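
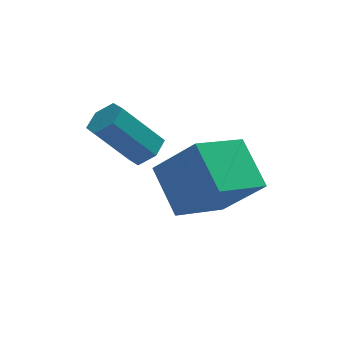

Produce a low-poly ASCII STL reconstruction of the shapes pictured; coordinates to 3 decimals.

solid 
facet normal -0.568 0.366 -0.737
outer loop
vertex -0.28 0.56 -0.78
vertex -0.701 1.845 0.183
vertex 1.114 1.478 -1.397
endloop
endfacet
facet normal 0.253 -0.774 -0.580
outer loop
vertex 2.141 0.815 -0.063
vertex -0.28 0.56 -0.78
vertex 1.114 1.478 -1.397
endloop
endfacet
facet normal -0.568 0.366 -0.737
outer loop
vertex 1.114 1.478 -1.397
vertex -0.701 1.845 0.183
vertex 0.693 2.763 -0.434
endloop
endfacet
facet normal 0.783 0.516 -0.346
outer loop
vertex 0.693 2.763 -0.434
vertex 2.141 0.815 -0.063
vertex 1.114 1.478 -1.397
endloop
endfacet
facet normal -0.783 -0.516 0.346
outer loop
vertex -0.28 0.56 -0.78
vertex 0.326 1.182 1.517
vertex -0.701 1.845 0.183
endloop
endfacet
facet normal 0.253 -0.774 -0.580
outer loop
vertex 0.747 -0.103 0.554
vertex -0.28 0.56 -0.78
vertex 2.141 0.815 -0.063
endloop
endfacet
facet normal -0.783 -0.516 0.346
outer loop
vertex 0.747 -0.103 0.554
vertex 0.326 1.182 1.517
vertex -0.28 0.56 -0.78
endloop
endfacet
facet normal -0.253 0.774 0.580
outer loop
vertex -0.701 1.845 0.183
vertex 0.326 1.182 1.517
vertex 0.693 2.763 -0.434
endloop
endfacet
facet normal 0.783 0.516 -0.346
outer loop
vertex 1.72 2.1 0.9
vertex 2.141 0.815 -0.063
vertex 0.693 2.763 -0.434
endloop
endfacet
facet normal -0.253 0.774 0.580
outer loop
vertex 0.693 2.763 -0.434
vertex 0.326 1.182 1.517
vertex 1.72 2.1 0.9
endloop
endfacet
facet normal 0.568 -0.366 0.737
outer loop
vertex 1.72 2.1 0.9
vertex 0.747 -0.103 0.554
vertex 2.141 0.815 -0.063
endloop
endfacet
facet normal 0.568 -0.366 0.737
outer loop
vertex 0.326 1.182 1.517
vertex 0.747 -0.103 0.554
vertex 1.72 2.1 0.9
endloop
endfacet
facet normal 0.639 -0.032 -0.769
outer loop
vertex -0.176 3.345 0.17
vertex -0.655 3.422 -0.231
vertex -0.353 3.925 -0.001
endloop
endfacet
facet normal 0.717 0.389 0.578
outer loop
vertex -0.176 3.345 0.17
vertex -0.353 3.925 -0.001
vertex -1.305 3.401 1.532
endloop
endfacet
facet normal 0.716 0.390 0.578
outer loop
vertex -1.305 3.401 1.532
vertex -0.353 3.925 -0.001
vertex -1.483 3.981 1.361
endloop
endfacet
facet normal -0.638 0.031 0.770
outer loop
vertex -1.305 3.401 1.532
vertex -1.483 3.981 1.361
vertex -1.785 3.478 1.131
endloop
endfacet
facet normal 0.638 -0.031 -0.770
outer loop
vertex -0.353 3.925 -0.001
vertex -0.655 3.422 -0.231
vertex -0.833 4.002 -0.402
endloop
endfacet
facet normal 0.114 0.992 0.054
outer loop
vertex -0.353 3.925 -0.001
vertex -0.833 4.002 -0.402
vertex -1.483 3.981 1.361
endloop
endfacet
facet normal 0.114 0.992 0.054
outer loop
vertex -1.483 3.981 1.361
vertex -0.833 4.002 -0.402
vertex -1.962 4.058 0.96
endloop
endfacet
facet normal -0.639 0.032 0.769
outer loop
vertex -1.483 3.981 1.361
vertex -1.962 4.058 0.96
vertex -1.785 3.478 1.131
endloop
endfacet
facet normal 0.638 -0.031 -0.770
outer loop
vertex -0.833 4.002 -0.402
vertex -0.655 3.422 -0.231
vertex -1.135 3.499 -0.632
endloop
endfacet
facet normal -0.603 0.602 -0.524
outer loop
vertex -0.833 4.002 -0.402
vertex -1.135 3.499 -0.632
vertex -1.962 4.058 0.96
endloop
endfacet
facet normal -0.603 0.602 -0.524
outer loop
vertex -1.962 4.058 0.96
vertex -1.135 3.499 -0.632
vertex -2.264 3.555 0.73
endloop
endfacet
facet normal -0.639 0.032 0.769
outer loop
vertex -1.962 4.058 0.96
vertex -2.264 3.555 0.73
vertex -1.785 3.478 1.131
endloop
endfacet
facet normal 0.638 -0.031 -0.770
outer loop
vertex -1.135 3.499 -0.632
vertex -0.655 3.422 -0.231
vertex -0.957 2.919 -0.461
endloop
endfacet
facet normal -0.717 -0.390 -0.578
outer loop
vertex -1.135 3.499 -0.632
vertex -0.957 2.919 -0.461
vertex -2.264 3.555 0.73
endloop
endfacet
facet normal -0.717 -0.389 -0.579
outer loop
vertex -2.264 3.555 0.73
vertex -0.957 2.919 -0.461
vertex -2.087 2.975 0.901
endloop
endfacet
facet normal -0.639 0.032 0.769
outer loop
vertex -2.264 3.555 0.73
vertex -2.087 2.975 0.901
vertex -1.785 3.478 1.131
endloop
endfacet
facet normal 0.639 -0.032 -0.769
outer loop
vertex -0.957 2.919 -0.461
vertex -0.655 3.422 -0.231
vertex -0.478 2.842 -0.06
endloop
endfacet
facet normal -0.114 -0.992 -0.054
outer loop
vertex -0.957 2.919 -0.461
vertex -0.478 2.842 -0.06
vertex -2.087 2.975 0.901
endloop
endfacet
facet normal -0.114 -0.992 -0.054
outer loop
vertex -2.087 2.975 0.901
vertex -0.478 2.842 -0.06
vertex -1.607 2.898 1.302
endloop
endfacet
facet normal -0.638 0.031 0.770
outer loop
vertex -2.087 2.975 0.901
vertex -1.607 2.898 1.302
vertex -1.785 3.478 1.131
endloop
endfacet
facet normal 0.639 -0.032 -0.769
outer loop
vertex -0.478 2.842 -0.06
vertex -0.655 3.422 -0.231
vertex -0.176 3.345 0.17
endloop
endfacet
facet normal 0.603 -0.602 0.524
outer loop
vertex -0.478 2.842 -0.06
vertex -0.176 3.345 0.17
vertex -1.607 2.898 1.302
endloop
endfacet
facet normal 0.603 -0.602 0.524
outer loop
vertex -1.607 2.898 1.302
vertex -0.176 3.345 0.17
vertex -1.305 3.401 1.532
endloop
endfacet
facet normal -0.638 0.031 0.770
outer loop
vertex -1.607 2.898 1.302
vertex -1.305 3.401 1.532
vertex -1.785 3.478 1.131
endloop
endfacet

endsolid


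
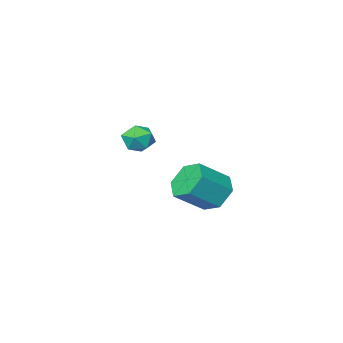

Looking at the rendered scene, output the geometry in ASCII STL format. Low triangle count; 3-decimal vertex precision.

solid 
facet normal -0.973 -0.224 -0.050
outer loop
vertex 2.909 0.254 3.327
vertex 3.072 -0.44 3.268
vertex 2.972 -0.149 3.914
endloop
endfacet
facet normal -0.868 0.361 0.341
outer loop
vertex 2.909 0.254 3.327
vertex 2.972 -0.149 3.914
vertex 3.243 0.512 3.903
endloop
endfacet
facet normal -0.534 0.843 -0.068
outer loop
vertex 2.909 0.254 3.327
vertex 3.243 0.512 3.903
vertex 3.512 0.63 3.251
endloop
endfacet
facet normal -0.434 0.553 -0.711
outer loop
vertex 2.909 0.254 3.327
vertex 3.512 0.63 3.251
vertex 3.406 0.042 2.859
endloop
endfacet
facet normal -0.705 -0.106 -0.701
outer loop
vertex 2.909 0.254 3.327
vertex 3.406 0.042 2.859
vertex 3.072 -0.44 3.268
endloop
endfacet
facet normal -0.432 0.192 0.881
outer loop
vertex 3.243 0.512 3.903
vertex 2.972 -0.149 3.914
vertex 3.614 -0.022 4.201
endloop
endfacet
facet normal -0.603 -0.758 0.248
outer loop
vertex 2.972 -0.149 3.914
vertex 3.072 -0.44 3.268
vertex 3.508 -0.61 3.809
endloop
endfacet
facet normal -0.169 -0.567 -0.806
outer loop
vertex 3.072 -0.44 3.268
vertex 3.406 0.042 2.859
vertex 3.777 -0.492 3.157
endloop
endfacet
facet normal 0.269 0.500 -0.823
outer loop
vertex 3.406 0.042 2.859
vertex 3.512 0.63 3.251
vertex 4.048 0.169 3.146
endloop
endfacet
facet normal 0.106 0.970 0.219
outer loop
vertex 3.512 0.63 3.251
vertex 3.243 0.512 3.903
vertex 3.948 0.46 3.792
endloop
endfacet
facet normal 0.434 -0.553 0.711
outer loop
vertex 4.111 -0.234 3.733
vertex 3.614 -0.022 4.201
vertex 3.508 -0.61 3.809
endloop
endfacet
facet normal 0.534 -0.843 0.068
outer loop
vertex 4.111 -0.234 3.733
vertex 3.508 -0.61 3.809
vertex 3.777 -0.492 3.157
endloop
endfacet
facet normal 0.868 -0.361 -0.341
outer loop
vertex 4.111 -0.234 3.733
vertex 3.777 -0.492 3.157
vertex 4.048 0.169 3.146
endloop
endfacet
facet normal 0.973 0.224 0.050
outer loop
vertex 4.111 -0.234 3.733
vertex 4.048 0.169 3.146
vertex 3.948 0.46 3.792
endloop
endfacet
facet normal 0.705 0.106 0.701
outer loop
vertex 4.111 -0.234 3.733
vertex 3.948 0.46 3.792
vertex 3.614 -0.022 4.201
endloop
endfacet
facet normal -0.269 -0.500 0.823
outer loop
vertex 3.508 -0.61 3.809
vertex 3.614 -0.022 4.201
vertex 2.972 -0.149 3.914
endloop
endfacet
facet normal -0.106 -0.970 -0.219
outer loop
vertex 3.777 -0.492 3.157
vertex 3.508 -0.61 3.809
vertex 3.072 -0.44 3.268
endloop
endfacet
facet normal 0.432 -0.192 -0.881
outer loop
vertex 4.048 0.169 3.146
vertex 3.777 -0.492 3.157
vertex 3.406 0.042 2.859
endloop
endfacet
facet normal 0.603 0.758 -0.248
outer loop
vertex 3.948 0.46 3.792
vertex 4.048 0.169 3.146
vertex 3.512 0.63 3.251
endloop
endfacet
facet normal 0.169 0.567 0.806
outer loop
vertex 3.614 -0.022 4.201
vertex 3.948 0.46 3.792
vertex 3.243 0.512 3.903
endloop
endfacet
facet normal -0.801 0.118 -0.587
outer loop
vertex -1.18 -2.753 -2.281
vertex -1.759 -2.701 -1.48
vertex -1.361 -1.877 -1.857
endloop
endfacet
facet normal 0.570 0.450 -0.687
outer loop
vertex -1.18 -2.753 -2.281
vertex -1.361 -1.877 -1.857
vertex 0.158 -2.951 -1.301
endloop
endfacet
facet normal 0.570 0.450 -0.688
outer loop
vertex 0.158 -2.951 -1.301
vertex -1.361 -1.877 -1.857
vertex -0.023 -2.075 -0.878
endloop
endfacet
facet normal 0.801 -0.118 0.587
outer loop
vertex 0.158 -2.951 -1.301
vertex -0.023 -2.075 -0.878
vertex -0.421 -2.899 -0.5
endloop
endfacet
facet normal -0.801 0.118 -0.587
outer loop
vertex -1.361 -1.877 -1.857
vertex -1.759 -2.701 -1.48
vertex -1.94 -1.825 -1.056
endloop
endfacet
facet normal 0.127 0.992 0.027
outer loop
vertex -1.361 -1.877 -1.857
vertex -1.94 -1.825 -1.056
vertex -0.023 -2.075 -0.878
endloop
endfacet
facet normal 0.127 0.992 0.027
outer loop
vertex -0.023 -2.075 -0.878
vertex -1.94 -1.825 -1.056
vertex -0.602 -2.023 -0.076
endloop
endfacet
facet normal 0.801 -0.118 0.586
outer loop
vertex -0.023 -2.075 -0.878
vertex -0.602 -2.023 -0.076
vertex -0.421 -2.899 -0.5
endloop
endfacet
facet normal -0.801 0.118 -0.587
outer loop
vertex -1.94 -1.825 -1.056
vertex -1.759 -2.701 -1.48
vertex -2.338 -2.649 -0.679
endloop
endfacet
facet normal -0.443 0.541 0.715
outer loop
vertex -1.94 -1.825 -1.056
vertex -2.338 -2.649 -0.679
vertex -0.602 -2.023 -0.076
endloop
endfacet
facet normal -0.443 0.541 0.715
outer loop
vertex -0.602 -2.023 -0.076
vertex -2.338 -2.649 -0.679
vertex -1.0 -2.847 0.301
endloop
endfacet
facet normal 0.801 -0.118 0.587
outer loop
vertex -0.602 -2.023 -0.076
vertex -1.0 -2.847 0.301
vertex -0.421 -2.899 -0.5
endloop
endfacet
facet normal -0.801 0.118 -0.587
outer loop
vertex -2.338 -2.649 -0.679
vertex -1.759 -2.701 -1.48
vertex -2.157 -3.525 -1.102
endloop
endfacet
facet normal -0.570 -0.450 0.688
outer loop
vertex -2.338 -2.649 -0.679
vertex -2.157 -3.525 -1.102
vertex -1.0 -2.847 0.301
endloop
endfacet
facet normal -0.570 -0.450 0.687
outer loop
vertex -1.0 -2.847 0.301
vertex -2.157 -3.525 -1.102
vertex -0.819 -3.723 -0.123
endloop
endfacet
facet normal 0.801 -0.118 0.587
outer loop
vertex -1.0 -2.847 0.301
vertex -0.819 -3.723 -0.123
vertex -0.421 -2.899 -0.5
endloop
endfacet
facet normal -0.801 0.118 -0.586
outer loop
vertex -2.157 -3.525 -1.102
vertex -1.759 -2.701 -1.48
vertex -1.578 -3.577 -1.904
endloop
endfacet
facet normal -0.127 -0.992 -0.027
outer loop
vertex -2.157 -3.525 -1.102
vertex -1.578 -3.577 -1.904
vertex -0.819 -3.723 -0.123
endloop
endfacet
facet normal -0.127 -0.992 -0.027
outer loop
vertex -0.819 -3.723 -0.123
vertex -1.578 -3.577 -1.904
vertex -0.24 -3.775 -0.924
endloop
endfacet
facet normal 0.801 -0.118 0.587
outer loop
vertex -0.819 -3.723 -0.123
vertex -0.24 -3.775 -0.924
vertex -0.421 -2.899 -0.5
endloop
endfacet
facet normal -0.801 0.118 -0.587
outer loop
vertex -1.578 -3.577 -1.904
vertex -1.759 -2.701 -1.48
vertex -1.18 -2.753 -2.281
endloop
endfacet
facet normal 0.443 -0.541 -0.715
outer loop
vertex -1.578 -3.577 -1.904
vertex -1.18 -2.753 -2.281
vertex -0.24 -3.775 -0.924
endloop
endfacet
facet normal 0.443 -0.541 -0.715
outer loop
vertex -0.24 -3.775 -0.924
vertex -1.18 -2.753 -2.281
vertex 0.158 -2.951 -1.301
endloop
endfacet
facet normal 0.801 -0.118 0.587
outer loop
vertex -0.24 -3.775 -0.924
vertex 0.158 -2.951 -1.301
vertex -0.421 -2.899 -0.5
endloop
endfacet

endsolid


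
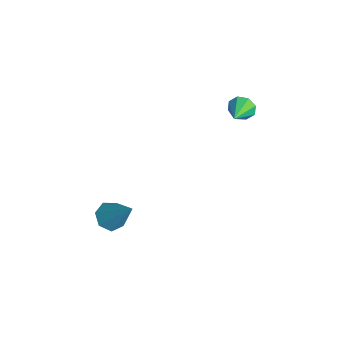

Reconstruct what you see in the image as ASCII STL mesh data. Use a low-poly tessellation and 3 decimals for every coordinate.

solid 
facet normal -0.492 -0.395 -0.776
outer loop
vertex 3.585 -1.923 -1.674
vertex 3.298 -2.389 -1.255
vertex 3.065 -1.763 -1.426
endloop
endfacet
facet normal 0.193 0.958 -0.213
outer loop
vertex 3.585 -1.923 -1.674
vertex 3.065 -1.763 -1.426
vertex 4.242 -1.631 0.235
endloop
endfacet
facet normal -0.492 -0.395 -0.776
outer loop
vertex 3.065 -1.763 -1.426
vertex 3.298 -2.389 -1.255
vertex 2.719 -2.074 -1.048
endloop
endfacet
facet normal -0.468 0.843 0.265
outer loop
vertex 3.065 -1.763 -1.426
vertex 2.719 -2.074 -1.048
vertex 4.242 -1.631 0.235
endloop
endfacet
facet normal -0.492 -0.395 -0.776
outer loop
vertex 2.719 -2.074 -1.048
vertex 3.298 -2.389 -1.255
vertex 2.81 -2.623 -0.826
endloop
endfacet
facet normal -0.664 0.183 0.725
outer loop
vertex 2.719 -2.074 -1.048
vertex 2.81 -2.623 -0.826
vertex 4.242 -1.631 0.235
endloop
endfacet
facet normal -0.493 -0.394 -0.776
outer loop
vertex 2.81 -2.623 -0.826
vertex 3.298 -2.389 -1.255
vertex 3.267 -2.996 -0.927
endloop
endfacet
facet normal -0.245 -0.521 0.818
outer loop
vertex 2.81 -2.623 -0.826
vertex 3.267 -2.996 -0.927
vertex 4.242 -1.631 0.235
endloop
endfacet
facet normal -0.491 -0.395 -0.777
outer loop
vertex 3.267 -2.996 -0.927
vertex 3.298 -2.389 -1.255
vertex 3.748 -2.912 -1.274
endloop
endfacet
facet normal 0.473 -0.742 0.475
outer loop
vertex 3.267 -2.996 -0.927
vertex 3.748 -2.912 -1.274
vertex 4.242 -1.631 0.235
endloop
endfacet
facet normal -0.493 -0.396 -0.775
outer loop
vertex 3.748 -2.912 -1.274
vertex 3.298 -2.389 -1.255
vertex 3.889 -2.435 -1.607
endloop
endfacet
facet normal 0.949 -0.312 -0.046
outer loop
vertex 3.748 -2.912 -1.274
vertex 3.889 -2.435 -1.607
vertex 4.242 -1.631 0.235
endloop
endfacet
facet normal -0.493 -0.394 -0.776
outer loop
vertex 3.889 -2.435 -1.607
vertex 3.298 -2.389 -1.255
vertex 3.585 -1.923 -1.674
endloop
endfacet
facet normal 0.824 0.444 -0.352
outer loop
vertex 3.889 -2.435 -1.607
vertex 3.585 -1.923 -1.674
vertex 4.242 -1.631 0.235
endloop
endfacet
facet normal -0.847 0.422 -0.325
outer loop
vertex 2.123 3.212 3.122
vertex 1.859 3.075 3.632
vertex 2.166 3.538 3.433
endloop
endfacet
facet normal 0.834 0.319 -0.450
outer loop
vertex 2.123 3.212 3.122
vertex 2.166 3.538 3.433
vertex 2.841 2.585 4.008
endloop
endfacet
facet normal -0.847 0.422 -0.325
outer loop
vertex 2.166 3.538 3.433
vertex 1.859 3.075 3.632
vertex 2.029 3.592 3.86
endloop
endfacet
facet normal 0.756 0.634 0.163
outer loop
vertex 2.166 3.538 3.433
vertex 2.029 3.592 3.86
vertex 2.841 2.585 4.008
endloop
endfacet
facet normal -0.847 0.421 -0.324
outer loop
vertex 2.029 3.592 3.86
vertex 1.859 3.075 3.632
vertex 1.793 3.343 4.153
endloop
endfacet
facet normal 0.446 0.472 0.760
outer loop
vertex 2.029 3.592 3.86
vertex 1.793 3.343 4.153
vertex 2.841 2.585 4.008
endloop
endfacet
facet normal -0.846 0.422 -0.324
outer loop
vertex 1.793 3.343 4.153
vertex 1.859 3.075 3.632
vertex 1.595 2.937 4.141
endloop
endfacet
facet normal 0.086 -0.071 0.994
outer loop
vertex 1.793 3.343 4.153
vertex 1.595 2.937 4.141
vertex 2.841 2.585 4.008
endloop
endfacet
facet normal -0.847 0.422 -0.325
outer loop
vertex 1.595 2.937 4.141
vertex 1.859 3.075 3.632
vertex 1.552 2.612 3.831
endloop
endfacet
facet normal -0.114 -0.678 0.726
outer loop
vertex 1.595 2.937 4.141
vertex 1.552 2.612 3.831
vertex 2.841 2.585 4.008
endloop
endfacet
facet normal -0.847 0.422 -0.325
outer loop
vertex 1.552 2.612 3.831
vertex 1.859 3.075 3.632
vertex 1.689 2.558 3.404
endloop
endfacet
facet normal -0.036 -0.993 0.114
outer loop
vertex 1.552 2.612 3.831
vertex 1.689 2.558 3.404
vertex 2.841 2.585 4.008
endloop
endfacet
facet normal -0.847 0.421 -0.324
outer loop
vertex 1.689 2.558 3.404
vertex 1.859 3.075 3.632
vertex 1.925 2.806 3.11
endloop
endfacet
facet normal 0.273 -0.832 -0.483
outer loop
vertex 1.689 2.558 3.404
vertex 1.925 2.806 3.11
vertex 2.841 2.585 4.008
endloop
endfacet
facet normal -0.846 0.422 -0.325
outer loop
vertex 1.925 2.806 3.11
vertex 1.859 3.075 3.632
vertex 2.123 3.212 3.122
endloop
endfacet
facet normal 0.634 -0.288 -0.718
outer loop
vertex 1.925 2.806 3.11
vertex 2.123 3.212 3.122
vertex 2.841 2.585 4.008
endloop
endfacet

endsolid


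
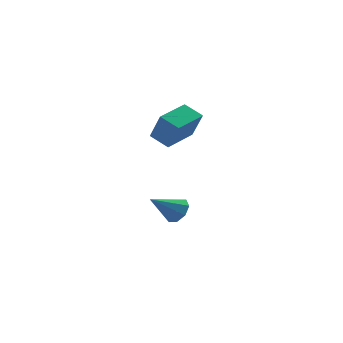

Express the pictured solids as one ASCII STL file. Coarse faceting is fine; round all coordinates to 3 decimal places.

solid 
facet normal -0.766 0.432 0.476
outer loop
vertex 2.215 -0.996 2.796
vertex 3.208 0.424 3.106
vertex 1.732 -0.362 1.443
endloop
endfacet
facet normal -0.564 -0.807 -0.177
outer loop
vertex 2.552 -0.824 0.934
vertex 2.215 -0.996 2.796
vertex 1.732 -0.362 1.443
endloop
endfacet
facet normal -0.766 0.432 0.476
outer loop
vertex 1.732 -0.362 1.443
vertex 3.208 0.424 3.106
vertex 2.725 1.058 1.754
endloop
endfacet
facet normal -0.307 0.404 -0.862
outer loop
vertex 2.725 1.058 1.754
vertex 2.552 -0.824 0.934
vertex 1.732 -0.362 1.443
endloop
endfacet
facet normal 0.308 -0.403 0.862
outer loop
vertex 2.215 -0.996 2.796
vertex 4.028 -0.038 2.597
vertex 3.208 0.424 3.106
endloop
endfacet
facet normal -0.564 -0.806 -0.177
outer loop
vertex 3.035 -1.458 2.286
vertex 2.215 -0.996 2.796
vertex 2.552 -0.824 0.934
endloop
endfacet
facet normal 0.308 -0.404 0.861
outer loop
vertex 3.035 -1.458 2.286
vertex 4.028 -0.038 2.597
vertex 2.215 -0.996 2.796
endloop
endfacet
facet normal 0.564 0.807 0.177
outer loop
vertex 3.208 0.424 3.106
vertex 4.028 -0.038 2.597
vertex 2.725 1.058 1.754
endloop
endfacet
facet normal -0.308 0.404 -0.861
outer loop
vertex 3.545 0.596 1.244
vertex 2.552 -0.824 0.934
vertex 2.725 1.058 1.754
endloop
endfacet
facet normal 0.564 0.807 0.177
outer loop
vertex 2.725 1.058 1.754
vertex 4.028 -0.038 2.597
vertex 3.545 0.596 1.244
endloop
endfacet
facet normal 0.766 -0.432 -0.476
outer loop
vertex 3.545 0.596 1.244
vertex 3.035 -1.458 2.286
vertex 2.552 -0.824 0.934
endloop
endfacet
facet normal 0.766 -0.432 -0.476
outer loop
vertex 4.028 -0.038 2.597
vertex 3.035 -1.458 2.286
vertex 3.545 0.596 1.244
endloop
endfacet
facet normal 0.709 0.414 -0.571
outer loop
vertex 3.239 0.513 -3.698
vertex 2.859 1.17 -3.693
vertex 3.395 0.856 -3.255
endloop
endfacet
facet normal 0.331 -0.799 0.502
outer loop
vertex 3.239 0.513 -3.698
vertex 3.395 0.856 -3.255
vertex 1.661 0.47 -2.727
endloop
endfacet
facet normal 0.709 0.414 -0.571
outer loop
vertex 3.395 0.856 -3.255
vertex 2.859 1.17 -3.693
vertex 3.236 1.384 -3.069
endloop
endfacet
facet normal 0.329 -0.224 0.917
outer loop
vertex 3.395 0.856 -3.255
vertex 3.236 1.384 -3.069
vertex 1.661 0.47 -2.727
endloop
endfacet
facet normal 0.709 0.414 -0.571
outer loop
vertex 3.236 1.384 -3.069
vertex 2.859 1.17 -3.693
vertex 2.857 1.787 -3.248
endloop
endfacet
facet normal -0.024 0.387 0.922
outer loop
vertex 3.236 1.384 -3.069
vertex 2.857 1.787 -3.248
vertex 1.661 0.47 -2.727
endloop
endfacet
facet normal 0.708 0.415 -0.572
outer loop
vertex 2.857 1.787 -3.248
vertex 2.859 1.17 -3.693
vertex 2.478 1.828 -3.687
endloop
endfacet
facet normal -0.523 0.679 0.515
outer loop
vertex 2.857 1.787 -3.248
vertex 2.478 1.828 -3.687
vertex 1.661 0.47 -2.727
endloop
endfacet
facet normal 0.708 0.415 -0.572
outer loop
vertex 2.478 1.828 -3.687
vertex 2.859 1.17 -3.693
vertex 2.322 1.484 -4.13
endloop
endfacet
facet normal -0.875 0.480 -0.065
outer loop
vertex 2.478 1.828 -3.687
vertex 2.322 1.484 -4.13
vertex 1.661 0.47 -2.727
endloop
endfacet
facet normal 0.708 0.415 -0.571
outer loop
vertex 2.322 1.484 -4.13
vertex 2.859 1.17 -3.693
vertex 2.481 0.957 -4.316
endloop
endfacet
facet normal -0.873 -0.094 -0.479
outer loop
vertex 2.322 1.484 -4.13
vertex 2.481 0.957 -4.316
vertex 1.661 0.47 -2.727
endloop
endfacet
facet normal 0.708 0.414 -0.571
outer loop
vertex 2.481 0.957 -4.316
vertex 2.859 1.17 -3.693
vertex 2.861 0.554 -4.137
endloop
endfacet
facet normal -0.519 -0.704 -0.484
outer loop
vertex 2.481 0.957 -4.316
vertex 2.861 0.554 -4.137
vertex 1.661 0.47 -2.727
endloop
endfacet
facet normal 0.709 0.414 -0.571
outer loop
vertex 2.861 0.554 -4.137
vertex 2.859 1.17 -3.693
vertex 3.239 0.513 -3.698
endloop
endfacet
facet normal -0.020 -0.997 -0.076
outer loop
vertex 2.861 0.554 -4.137
vertex 3.239 0.513 -3.698
vertex 1.661 0.47 -2.727
endloop
endfacet

endsolid


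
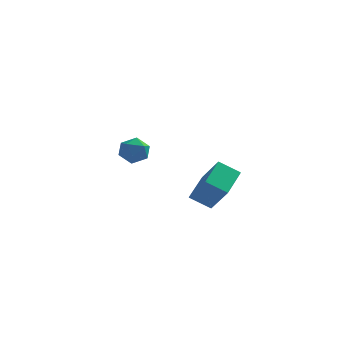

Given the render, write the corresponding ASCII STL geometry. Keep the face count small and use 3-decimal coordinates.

solid 
facet normal 0.308 0.764 0.566
outer loop
vertex -2.531 4.471 0.151
vertex -2.279 3.793 0.929
vertex -1.558 4.048 0.192
endloop
endfacet
facet normal 0.400 0.908 -0.128
outer loop
vertex -2.531 4.471 0.151
vertex -1.558 4.048 0.192
vertex -2.058 4.137 -0.74
endloop
endfacet
facet normal -0.236 0.862 -0.449
outer loop
vertex -2.531 4.471 0.151
vertex -2.058 4.137 -0.74
vertex -3.089 3.938 -0.579
endloop
endfacet
facet normal -0.721 0.691 0.046
outer loop
vertex -2.531 4.471 0.151
vertex -3.089 3.938 -0.579
vertex -3.226 3.726 0.452
endloop
endfacet
facet normal -0.384 0.631 0.674
outer loop
vertex -2.531 4.471 0.151
vertex -3.226 3.726 0.452
vertex -2.279 3.793 0.929
endloop
endfacet
facet normal 0.822 0.403 -0.403
outer loop
vertex -2.058 4.137 -0.74
vertex -1.558 4.048 0.192
vertex -1.514 3.254 -0.512
endloop
endfacet
facet normal 0.674 0.171 0.719
outer loop
vertex -1.558 4.048 0.192
vertex -2.279 3.793 0.929
vertex -1.651 3.042 0.519
endloop
endfacet
facet normal -0.447 -0.045 0.893
outer loop
vertex -2.279 3.793 0.929
vertex -3.226 3.726 0.452
vertex -2.682 2.843 0.68
endloop
endfacet
facet normal -0.991 0.052 -0.121
outer loop
vertex -3.226 3.726 0.452
vertex -3.089 3.938 -0.579
vertex -3.182 2.932 -0.252
endloop
endfacet
facet normal -0.207 0.329 -0.921
outer loop
vertex -3.089 3.938 -0.579
vertex -2.058 4.137 -0.74
vertex -2.461 3.187 -0.989
endloop
endfacet
facet normal 0.721 -0.691 -0.046
outer loop
vertex -2.209 2.509 -0.211
vertex -1.514 3.254 -0.512
vertex -1.651 3.042 0.519
endloop
endfacet
facet normal 0.236 -0.862 0.449
outer loop
vertex -2.209 2.509 -0.211
vertex -1.651 3.042 0.519
vertex -2.682 2.843 0.68
endloop
endfacet
facet normal -0.400 -0.908 0.128
outer loop
vertex -2.209 2.509 -0.211
vertex -2.682 2.843 0.68
vertex -3.182 2.932 -0.252
endloop
endfacet
facet normal -0.308 -0.764 -0.566
outer loop
vertex -2.209 2.509 -0.211
vertex -3.182 2.932 -0.252
vertex -2.461 3.187 -0.989
endloop
endfacet
facet normal 0.384 -0.631 -0.674
outer loop
vertex -2.209 2.509 -0.211
vertex -2.461 3.187 -0.989
vertex -1.514 3.254 -0.512
endloop
endfacet
facet normal 0.991 -0.052 0.121
outer loop
vertex -1.651 3.042 0.519
vertex -1.514 3.254 -0.512
vertex -1.558 4.048 0.192
endloop
endfacet
facet normal 0.207 -0.329 0.921
outer loop
vertex -2.682 2.843 0.68
vertex -1.651 3.042 0.519
vertex -2.279 3.793 0.929
endloop
endfacet
facet normal -0.822 -0.403 0.403
outer loop
vertex -3.182 2.932 -0.252
vertex -2.682 2.843 0.68
vertex -3.226 3.726 0.452
endloop
endfacet
facet normal -0.674 -0.171 -0.719
outer loop
vertex -2.461 3.187 -0.989
vertex -3.182 2.932 -0.252
vertex -3.089 3.938 -0.579
endloop
endfacet
facet normal 0.447 0.045 -0.893
outer loop
vertex -1.514 3.254 -0.512
vertex -2.461 3.187 -0.989
vertex -2.058 4.137 -0.74
endloop
endfacet
facet normal -0.844 -0.078 0.530
outer loop
vertex 3.566 -5.034 0.947
vertex 3.928 -3.107 1.805
vertex 2.488 -4.126 -0.636
endloop
endfacet
facet normal -0.169 -0.900 -0.401
outer loop
vertex 3.712 -4.013 -1.405
vertex 3.566 -5.034 0.947
vertex 2.488 -4.126 -0.636
endloop
endfacet
facet normal -0.844 -0.078 0.530
outer loop
vertex 2.488 -4.126 -0.636
vertex 3.928 -3.107 1.805
vertex 2.85 -2.199 0.222
endloop
endfacet
facet normal -0.509 0.428 -0.747
outer loop
vertex 2.85 -2.199 0.222
vertex 3.712 -4.013 -1.405
vertex 2.488 -4.126 -0.636
endloop
endfacet
facet normal 0.509 -0.428 0.747
outer loop
vertex 3.566 -5.034 0.947
vertex 5.152 -2.994 1.036
vertex 3.928 -3.107 1.805
endloop
endfacet
facet normal -0.169 -0.900 -0.401
outer loop
vertex 4.79 -4.921 0.178
vertex 3.566 -5.034 0.947
vertex 3.712 -4.013 -1.405
endloop
endfacet
facet normal 0.509 -0.428 0.747
outer loop
vertex 4.79 -4.921 0.178
vertex 5.152 -2.994 1.036
vertex 3.566 -5.034 0.947
endloop
endfacet
facet normal 0.169 0.900 0.401
outer loop
vertex 3.928 -3.107 1.805
vertex 5.152 -2.994 1.036
vertex 2.85 -2.199 0.222
endloop
endfacet
facet normal -0.509 0.428 -0.747
outer loop
vertex 4.074 -2.086 -0.547
vertex 3.712 -4.013 -1.405
vertex 2.85 -2.199 0.222
endloop
endfacet
facet normal 0.169 0.900 0.401
outer loop
vertex 2.85 -2.199 0.222
vertex 5.152 -2.994 1.036
vertex 4.074 -2.086 -0.547
endloop
endfacet
facet normal 0.844 0.078 -0.530
outer loop
vertex 4.074 -2.086 -0.547
vertex 4.79 -4.921 0.178
vertex 3.712 -4.013 -1.405
endloop
endfacet
facet normal 0.844 0.078 -0.530
outer loop
vertex 5.152 -2.994 1.036
vertex 4.79 -4.921 0.178
vertex 4.074 -2.086 -0.547
endloop
endfacet

endsolid


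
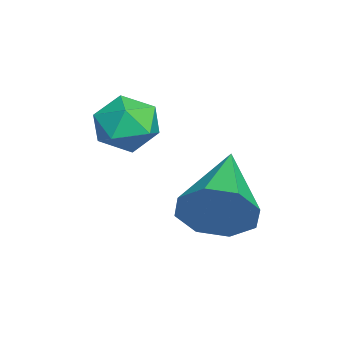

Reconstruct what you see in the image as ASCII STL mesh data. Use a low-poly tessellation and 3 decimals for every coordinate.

solid 
facet normal 0.416 0.730 -0.542
outer loop
vertex -1.358 1.476 -2.487
vertex -1.833 1.994 -2.154
vertex -1.142 1.838 -1.833
endloop
endfacet
facet normal 0.888 0.210 -0.409
outer loop
vertex -1.358 1.476 -2.487
vertex -1.142 1.838 -1.833
vertex -1.003 1.077 -1.922
endloop
endfacet
facet normal 0.623 -0.398 -0.673
outer loop
vertex -1.358 1.476 -2.487
vertex -1.003 1.077 -1.922
vertex -1.608 0.764 -2.297
endloop
endfacet
facet normal -0.010 -0.255 -0.967
outer loop
vertex -1.358 1.476 -2.487
vertex -1.608 0.764 -2.297
vertex -2.122 1.331 -2.441
endloop
endfacet
facet normal -0.137 0.443 -0.886
outer loop
vertex -1.358 1.476 -2.487
vertex -2.122 1.331 -2.441
vertex -1.833 1.994 -2.154
endloop
endfacet
facet normal 0.945 0.138 0.298
outer loop
vertex -1.003 1.077 -1.922
vertex -1.142 1.838 -1.833
vertex -1.258 1.349 -1.239
endloop
endfacet
facet normal 0.182 0.980 0.085
outer loop
vertex -1.142 1.838 -1.833
vertex -1.833 1.994 -2.154
vertex -1.772 1.916 -1.383
endloop
endfacet
facet normal -0.715 0.516 -0.472
outer loop
vertex -1.833 1.994 -2.154
vertex -2.122 1.331 -2.441
vertex -2.377 1.603 -1.758
endloop
endfacet
facet normal -0.508 -0.614 -0.604
outer loop
vertex -2.122 1.331 -2.441
vertex -1.608 0.764 -2.297
vertex -2.238 0.842 -1.847
endloop
endfacet
facet normal 0.517 -0.847 -0.127
outer loop
vertex -1.608 0.764 -2.297
vertex -1.003 1.077 -1.922
vertex -1.547 0.686 -1.526
endloop
endfacet
facet normal 0.010 0.255 0.967
outer loop
vertex -2.022 1.204 -1.193
vertex -1.258 1.349 -1.239
vertex -1.772 1.916 -1.383
endloop
endfacet
facet normal -0.623 0.398 0.673
outer loop
vertex -2.022 1.204 -1.193
vertex -1.772 1.916 -1.383
vertex -2.377 1.603 -1.758
endloop
endfacet
facet normal -0.888 -0.210 0.409
outer loop
vertex -2.022 1.204 -1.193
vertex -2.377 1.603 -1.758
vertex -2.238 0.842 -1.847
endloop
endfacet
facet normal -0.416 -0.730 0.542
outer loop
vertex -2.022 1.204 -1.193
vertex -2.238 0.842 -1.847
vertex -1.547 0.686 -1.526
endloop
endfacet
facet normal 0.137 -0.443 0.886
outer loop
vertex -2.022 1.204 -1.193
vertex -1.547 0.686 -1.526
vertex -1.258 1.349 -1.239
endloop
endfacet
facet normal 0.508 0.614 0.604
outer loop
vertex -1.772 1.916 -1.383
vertex -1.258 1.349 -1.239
vertex -1.142 1.838 -1.833
endloop
endfacet
facet normal -0.517 0.847 0.127
outer loop
vertex -2.377 1.603 -1.758
vertex -1.772 1.916 -1.383
vertex -1.833 1.994 -2.154
endloop
endfacet
facet normal -0.945 -0.138 -0.298
outer loop
vertex -2.238 0.842 -1.847
vertex -2.377 1.603 -1.758
vertex -2.122 1.331 -2.441
endloop
endfacet
facet normal -0.182 -0.980 -0.085
outer loop
vertex -1.547 0.686 -1.526
vertex -2.238 0.842 -1.847
vertex -1.608 0.764 -2.297
endloop
endfacet
facet normal 0.715 -0.516 0.472
outer loop
vertex -1.258 1.349 -1.239
vertex -1.547 0.686 -1.526
vertex -1.003 1.077 -1.922
endloop
endfacet
facet normal 0.942 -0.126 -0.311
outer loop
vertex 0.143 3.606 -2.792
vertex -0.15 3.19 -3.51
vertex 0.03 4.027 -3.305
endloop
endfacet
facet normal -0.076 0.763 0.642
outer loop
vertex 0.143 3.606 -2.792
vertex 0.03 4.027 -3.305
vertex -2.09 3.45 -2.87
endloop
endfacet
facet normal 0.942 -0.127 -0.311
outer loop
vertex 0.03 4.027 -3.305
vertex -0.15 3.19 -3.51
vertex -0.188 3.958 -3.938
endloop
endfacet
facet normal -0.265 0.964 -0.014
outer loop
vertex 0.03 4.027 -3.305
vertex -0.188 3.958 -3.938
vertex -2.09 3.45 -2.87
endloop
endfacet
facet normal 0.942 -0.127 -0.311
outer loop
vertex -0.188 3.958 -3.938
vertex -0.15 3.19 -3.51
vertex -0.384 3.439 -4.321
endloop
endfacet
facet normal -0.502 0.628 -0.595
outer loop
vertex -0.188 3.958 -3.938
vertex -0.384 3.439 -4.321
vertex -2.09 3.45 -2.87
endloop
endfacet
facet normal 0.942 -0.126 -0.310
outer loop
vertex -0.384 3.439 -4.321
vertex -0.15 3.19 -3.51
vertex -0.442 2.775 -4.228
endloop
endfacet
facet normal -0.647 -0.050 -0.761
outer loop
vertex -0.384 3.439 -4.321
vertex -0.442 2.775 -4.228
vertex -2.09 3.45 -2.87
endloop
endfacet
facet normal 0.942 -0.126 -0.311
outer loop
vertex -0.442 2.775 -4.228
vertex -0.15 3.19 -3.51
vertex -0.329 2.354 -3.715
endloop
endfacet
facet normal -0.616 -0.670 -0.414
outer loop
vertex -0.442 2.775 -4.228
vertex -0.329 2.354 -3.715
vertex -2.09 3.45 -2.87
endloop
endfacet
facet normal 0.942 -0.126 -0.310
outer loop
vertex -0.329 2.354 -3.715
vertex -0.15 3.19 -3.51
vertex -0.111 2.423 -3.081
endloop
endfacet
facet normal -0.427 -0.872 0.242
outer loop
vertex -0.329 2.354 -3.715
vertex -0.111 2.423 -3.081
vertex -2.09 3.45 -2.87
endloop
endfacet
facet normal 0.942 -0.126 -0.312
outer loop
vertex -0.111 2.423 -3.081
vertex -0.15 3.19 -3.51
vertex 0.085 2.942 -2.699
endloop
endfacet
facet normal -0.190 -0.535 0.824
outer loop
vertex -0.111 2.423 -3.081
vertex 0.085 2.942 -2.699
vertex -2.09 3.45 -2.87
endloop
endfacet
facet normal 0.942 -0.126 -0.311
outer loop
vertex 0.085 2.942 -2.699
vertex -0.15 3.19 -3.51
vertex 0.143 3.606 -2.792
endloop
endfacet
facet normal -0.044 0.142 0.989
outer loop
vertex 0.085 2.942 -2.699
vertex 0.143 3.606 -2.792
vertex -2.09 3.45 -2.87
endloop
endfacet

endsolid


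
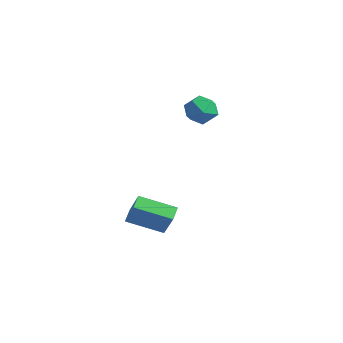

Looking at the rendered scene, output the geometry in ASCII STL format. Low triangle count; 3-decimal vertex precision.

solid 
facet normal -0.078 0.061 0.995
outer loop
vertex -2.215 0.408 3.762
vertex -1.735 -0.475 3.854
vertex -1.209 0.387 3.842
endloop
endfacet
facet normal -0.041 0.711 0.702
outer loop
vertex -2.215 0.408 3.762
vertex -1.209 0.387 3.842
vertex -1.649 1.012 3.183
endloop
endfacet
facet normal -0.582 0.777 0.241
outer loop
vertex -2.215 0.408 3.762
vertex -1.649 1.012 3.183
vertex -2.447 0.537 2.788
endloop
endfacet
facet normal -0.954 0.167 0.249
outer loop
vertex -2.215 0.408 3.762
vertex -2.447 0.537 2.788
vertex -2.5 -0.382 3.202
endloop
endfacet
facet normal -0.643 -0.275 0.715
outer loop
vertex -2.215 0.408 3.762
vertex -2.5 -0.382 3.202
vertex -1.735 -0.475 3.854
endloop
endfacet
facet normal 0.569 0.752 0.333
outer loop
vertex -1.649 1.012 3.183
vertex -1.209 0.387 3.842
vertex -0.82 0.502 2.918
endloop
endfacet
facet normal 0.509 -0.299 0.807
outer loop
vertex -1.209 0.387 3.842
vertex -1.735 -0.475 3.854
vertex -0.873 -0.417 3.332
endloop
endfacet
facet normal -0.405 -0.843 0.355
outer loop
vertex -1.735 -0.475 3.854
vertex -2.5 -0.382 3.202
vertex -1.671 -0.892 2.937
endloop
endfacet
facet normal -0.908 -0.127 -0.398
outer loop
vertex -2.5 -0.382 3.202
vertex -2.447 0.537 2.788
vertex -2.111 -0.267 2.278
endloop
endfacet
facet normal -0.307 0.858 -0.412
outer loop
vertex -2.447 0.537 2.788
vertex -1.649 1.012 3.183
vertex -1.585 0.595 2.266
endloop
endfacet
facet normal 0.954 -0.167 -0.249
outer loop
vertex -1.105 -0.288 2.358
vertex -0.82 0.502 2.918
vertex -0.873 -0.417 3.332
endloop
endfacet
facet normal 0.582 -0.777 -0.241
outer loop
vertex -1.105 -0.288 2.358
vertex -0.873 -0.417 3.332
vertex -1.671 -0.892 2.937
endloop
endfacet
facet normal 0.041 -0.711 -0.702
outer loop
vertex -1.105 -0.288 2.358
vertex -1.671 -0.892 2.937
vertex -2.111 -0.267 2.278
endloop
endfacet
facet normal 0.078 -0.061 -0.995
outer loop
vertex -1.105 -0.288 2.358
vertex -2.111 -0.267 2.278
vertex -1.585 0.595 2.266
endloop
endfacet
facet normal 0.643 0.275 -0.715
outer loop
vertex -1.105 -0.288 2.358
vertex -1.585 0.595 2.266
vertex -0.82 0.502 2.918
endloop
endfacet
facet normal 0.908 0.127 0.398
outer loop
vertex -0.873 -0.417 3.332
vertex -0.82 0.502 2.918
vertex -1.209 0.387 3.842
endloop
endfacet
facet normal 0.307 -0.858 0.412
outer loop
vertex -1.671 -0.892 2.937
vertex -0.873 -0.417 3.332
vertex -1.735 -0.475 3.854
endloop
endfacet
facet normal -0.569 -0.752 -0.333
outer loop
vertex -2.111 -0.267 2.278
vertex -1.671 -0.892 2.937
vertex -2.5 -0.382 3.202
endloop
endfacet
facet normal -0.509 0.299 -0.807
outer loop
vertex -1.585 0.595 2.266
vertex -2.111 -0.267 2.278
vertex -2.447 0.537 2.788
endloop
endfacet
facet normal 0.405 0.843 -0.355
outer loop
vertex -0.82 0.502 2.918
vertex -1.585 0.595 2.266
vertex -1.649 1.012 3.183
endloop
endfacet
facet normal -0.520 0.101 -0.848
outer loop
vertex -2.452 -4.294 -3.964
vertex -2.915 -3.626 -3.6
vertex -1.009 -2.902 -4.683
endloop
endfacet
facet normal 0.520 -0.750 -0.409
outer loop
vertex -0.025 -3.094 -3.08
vertex -2.452 -4.294 -3.964
vertex -1.009 -2.902 -4.683
endloop
endfacet
facet normal -0.520 0.102 -0.848
outer loop
vertex -1.009 -2.902 -4.683
vertex -2.915 -3.626 -3.6
vertex -1.471 -2.234 -4.319
endloop
endfacet
facet normal 0.678 0.653 -0.338
outer loop
vertex -1.471 -2.234 -4.319
vertex -0.025 -3.094 -3.08
vertex -1.009 -2.902 -4.683
endloop
endfacet
facet normal -0.677 -0.654 0.338
outer loop
vertex -2.452 -4.294 -3.964
vertex -1.931 -3.818 -1.997
vertex -2.915 -3.626 -3.6
endloop
endfacet
facet normal 0.520 -0.750 -0.409
outer loop
vertex -1.469 -4.486 -2.361
vertex -2.452 -4.294 -3.964
vertex -0.025 -3.094 -3.08
endloop
endfacet
facet normal -0.678 -0.653 0.338
outer loop
vertex -1.469 -4.486 -2.361
vertex -1.931 -3.818 -1.997
vertex -2.452 -4.294 -3.964
endloop
endfacet
facet normal -0.520 0.750 0.409
outer loop
vertex -2.915 -3.626 -3.6
vertex -1.931 -3.818 -1.997
vertex -1.471 -2.234 -4.319
endloop
endfacet
facet normal 0.678 0.653 -0.337
outer loop
vertex -0.488 -2.426 -2.716
vertex -0.025 -3.094 -3.08
vertex -1.471 -2.234 -4.319
endloop
endfacet
facet normal -0.520 0.750 0.409
outer loop
vertex -1.471 -2.234 -4.319
vertex -1.931 -3.818 -1.997
vertex -0.488 -2.426 -2.716
endloop
endfacet
facet normal 0.520 -0.102 0.848
outer loop
vertex -0.488 -2.426 -2.716
vertex -1.469 -4.486 -2.361
vertex -0.025 -3.094 -3.08
endloop
endfacet
facet normal 0.521 -0.102 0.848
outer loop
vertex -1.931 -3.818 -1.997
vertex -1.469 -4.486 -2.361
vertex -0.488 -2.426 -2.716
endloop
endfacet

endsolid


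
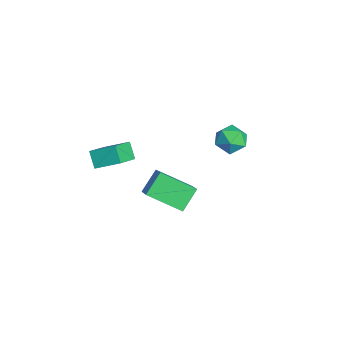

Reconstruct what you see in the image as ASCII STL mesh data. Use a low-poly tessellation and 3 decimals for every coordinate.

solid 
facet normal -0.789 0.608 0.089
outer loop
vertex -0.881 3.319 -2.904
vertex -0.786 3.307 -1.984
vertex -0.348 3.949 -2.485
endloop
endfacet
facet normal -0.445 0.726 -0.524
outer loop
vertex -0.881 3.319 -2.904
vertex -0.348 3.949 -2.485
vertex -0.065 3.554 -3.272
endloop
endfacet
facet normal -0.436 0.114 -0.893
outer loop
vertex -0.881 3.319 -2.904
vertex -0.065 3.554 -3.272
vertex -0.328 2.667 -3.257
endloop
endfacet
facet normal -0.773 -0.382 -0.507
outer loop
vertex -0.881 3.319 -2.904
vertex -0.328 2.667 -3.257
vertex -0.774 2.514 -2.461
endloop
endfacet
facet normal -0.992 -0.076 0.101
outer loop
vertex -0.881 3.319 -2.904
vertex -0.774 2.514 -2.461
vertex -0.786 3.307 -1.984
endloop
endfacet
facet normal 0.229 0.901 -0.370
outer loop
vertex -0.065 3.554 -3.272
vertex -0.348 3.949 -2.485
vertex 0.534 3.686 -2.579
endloop
endfacet
facet normal -0.327 0.710 0.624
outer loop
vertex -0.348 3.949 -2.485
vertex -0.786 3.307 -1.984
vertex 0.088 3.533 -1.783
endloop
endfacet
facet normal -0.656 -0.396 0.642
outer loop
vertex -0.786 3.307 -1.984
vertex -0.774 2.514 -2.461
vertex -0.175 2.646 -1.768
endloop
endfacet
facet normal -0.302 -0.891 -0.340
outer loop
vertex -0.774 2.514 -2.461
vertex -0.328 2.667 -3.257
vertex 0.108 2.251 -2.555
endloop
endfacet
facet normal 0.245 -0.089 -0.965
outer loop
vertex -0.328 2.667 -3.257
vertex -0.065 3.554 -3.272
vertex 0.546 2.893 -3.056
endloop
endfacet
facet normal 0.773 0.382 0.507
outer loop
vertex 0.641 2.881 -2.136
vertex 0.534 3.686 -2.579
vertex 0.088 3.533 -1.783
endloop
endfacet
facet normal 0.436 -0.114 0.893
outer loop
vertex 0.641 2.881 -2.136
vertex 0.088 3.533 -1.783
vertex -0.175 2.646 -1.768
endloop
endfacet
facet normal 0.445 -0.726 0.524
outer loop
vertex 0.641 2.881 -2.136
vertex -0.175 2.646 -1.768
vertex 0.108 2.251 -2.555
endloop
endfacet
facet normal 0.789 -0.608 -0.089
outer loop
vertex 0.641 2.881 -2.136
vertex 0.108 2.251 -2.555
vertex 0.546 2.893 -3.056
endloop
endfacet
facet normal 0.992 0.076 -0.101
outer loop
vertex 0.641 2.881 -2.136
vertex 0.546 2.893 -3.056
vertex 0.534 3.686 -2.579
endloop
endfacet
facet normal 0.302 0.891 0.340
outer loop
vertex 0.088 3.533 -1.783
vertex 0.534 3.686 -2.579
vertex -0.348 3.949 -2.485
endloop
endfacet
facet normal -0.245 0.089 0.965
outer loop
vertex -0.175 2.646 -1.768
vertex 0.088 3.533 -1.783
vertex -0.786 3.307 -1.984
endloop
endfacet
facet normal -0.229 -0.901 0.370
outer loop
vertex 0.108 2.251 -2.555
vertex -0.175 2.646 -1.768
vertex -0.774 2.514 -2.461
endloop
endfacet
facet normal 0.327 -0.710 -0.624
outer loop
vertex 0.546 2.893 -3.056
vertex 0.108 2.251 -2.555
vertex -0.328 2.667 -3.257
endloop
endfacet
facet normal 0.656 0.396 -0.642
outer loop
vertex 0.534 3.686 -2.579
vertex 0.546 2.893 -3.056
vertex -0.065 3.554 -3.272
endloop
endfacet
facet normal -0.471 0.587 0.658
outer loop
vertex 1.967 -1.05 -2.202
vertex 3.07 -1.057 -1.406
vertex 2.655 0.553 -3.14
endloop
endfacet
facet normal -0.811 0.005 -0.586
outer loop
vertex 3.31 -0.263 -4.054
vertex 1.967 -1.05 -2.202
vertex 2.655 0.553 -3.14
endloop
endfacet
facet normal -0.472 0.587 0.658
outer loop
vertex 2.655 0.553 -3.14
vertex 3.07 -1.057 -1.406
vertex 3.757 0.546 -2.343
endloop
endfacet
facet normal 0.348 0.809 -0.473
outer loop
vertex 3.757 0.546 -2.343
vertex 3.31 -0.263 -4.054
vertex 2.655 0.553 -3.14
endloop
endfacet
facet normal -0.347 -0.809 0.474
outer loop
vertex 1.967 -1.05 -2.202
vertex 3.725 -1.873 -2.32
vertex 3.07 -1.057 -1.406
endloop
endfacet
facet normal -0.811 0.005 -0.586
outer loop
vertex 2.623 -1.866 -3.117
vertex 1.967 -1.05 -2.202
vertex 3.31 -0.263 -4.054
endloop
endfacet
facet normal -0.347 -0.810 0.473
outer loop
vertex 2.623 -1.866 -3.117
vertex 3.725 -1.873 -2.32
vertex 1.967 -1.05 -2.202
endloop
endfacet
facet normal 0.811 -0.005 0.586
outer loop
vertex 3.07 -1.057 -1.406
vertex 3.725 -1.873 -2.32
vertex 3.757 0.546 -2.343
endloop
endfacet
facet normal 0.347 0.810 -0.473
outer loop
vertex 4.413 -0.27 -3.258
vertex 3.31 -0.263 -4.054
vertex 3.757 0.546 -2.343
endloop
endfacet
facet normal 0.811 -0.005 0.586
outer loop
vertex 3.757 0.546 -2.343
vertex 3.725 -1.873 -2.32
vertex 4.413 -0.27 -3.258
endloop
endfacet
facet normal 0.471 -0.587 -0.658
outer loop
vertex 4.413 -0.27 -3.258
vertex 2.623 -1.866 -3.117
vertex 3.31 -0.263 -4.054
endloop
endfacet
facet normal 0.472 -0.587 -0.658
outer loop
vertex 3.725 -1.873 -2.32
vertex 2.623 -1.866 -3.117
vertex 4.413 -0.27 -3.258
endloop
endfacet
facet normal -0.663 -0.120 0.739
outer loop
vertex 1.246 -2.844 -0.676
vertex 0.136 -1.95 -1.526
vertex 0.775 -4.012 -1.288
endloop
endfacet
facet normal 0.669 -0.538 0.512
outer loop
vertex 1.444 -3.89 -2.034
vertex 1.246 -2.844 -0.676
vertex 0.775 -4.012 -1.288
endloop
endfacet
facet normal -0.662 -0.120 0.740
outer loop
vertex 0.775 -4.012 -1.288
vertex 0.136 -1.95 -1.526
vertex -0.336 -3.117 -2.138
endloop
endfacet
facet normal -0.336 -0.834 -0.438
outer loop
vertex -0.336 -3.117 -2.138
vertex 1.444 -3.89 -2.034
vertex 0.775 -4.012 -1.288
endloop
endfacet
facet normal 0.336 0.834 0.438
outer loop
vertex 1.246 -2.844 -0.676
vertex 0.805 -1.828 -2.272
vertex 0.136 -1.95 -1.526
endloop
endfacet
facet normal 0.668 -0.539 0.513
outer loop
vertex 1.916 -2.723 -1.422
vertex 1.246 -2.844 -0.676
vertex 1.444 -3.89 -2.034
endloop
endfacet
facet normal 0.337 0.834 0.438
outer loop
vertex 1.916 -2.723 -1.422
vertex 0.805 -1.828 -2.272
vertex 1.246 -2.844 -0.676
endloop
endfacet
facet normal -0.669 0.539 -0.512
outer loop
vertex 0.136 -1.95 -1.526
vertex 0.805 -1.828 -2.272
vertex -0.336 -3.117 -2.138
endloop
endfacet
facet normal -0.337 -0.834 -0.438
outer loop
vertex 0.334 -2.996 -2.884
vertex 1.444 -3.89 -2.034
vertex -0.336 -3.117 -2.138
endloop
endfacet
facet normal -0.668 0.538 -0.513
outer loop
vertex -0.336 -3.117 -2.138
vertex 0.805 -1.828 -2.272
vertex 0.334 -2.996 -2.884
endloop
endfacet
facet normal 0.663 0.120 -0.739
outer loop
vertex 0.334 -2.996 -2.884
vertex 1.916 -2.723 -1.422
vertex 1.444 -3.89 -2.034
endloop
endfacet
facet normal 0.663 0.120 -0.739
outer loop
vertex 0.805 -1.828 -2.272
vertex 1.916 -2.723 -1.422
vertex 0.334 -2.996 -2.884
endloop
endfacet

endsolid


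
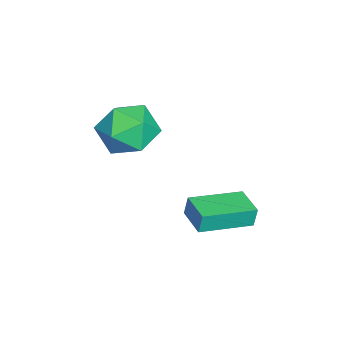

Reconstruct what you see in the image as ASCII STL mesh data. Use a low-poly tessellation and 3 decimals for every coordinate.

solid 
facet normal -0.558 -0.234 0.796
outer loop
vertex 2.109 -3.073 0.538
vertex 1.904 -4.17 0.072
vertex 2.857 -3.989 0.793
endloop
endfacet
facet normal -0.047 0.232 0.972
outer loop
vertex 2.109 -3.073 0.538
vertex 2.857 -3.989 0.793
vertex 3.305 -2.891 0.552
endloop
endfacet
facet normal -0.130 0.814 0.566
outer loop
vertex 2.109 -3.073 0.538
vertex 3.305 -2.891 0.552
vertex 2.628 -2.394 -0.318
endloop
endfacet
facet normal -0.693 0.707 0.141
outer loop
vertex 2.109 -3.073 0.538
vertex 2.628 -2.394 -0.318
vertex 1.762 -3.184 -0.615
endloop
endfacet
facet normal -0.957 0.059 0.282
outer loop
vertex 2.109 -3.073 0.538
vertex 1.762 -3.184 -0.615
vertex 1.904 -4.17 0.072
endloop
endfacet
facet normal 0.583 -0.060 0.810
outer loop
vertex 3.305 -2.891 0.552
vertex 2.857 -3.989 0.793
vertex 3.838 -3.876 0.095
endloop
endfacet
facet normal -0.243 -0.815 0.526
outer loop
vertex 2.857 -3.989 0.793
vertex 1.904 -4.17 0.072
vertex 2.972 -4.666 -0.202
endloop
endfacet
facet normal -0.890 -0.340 -0.304
outer loop
vertex 1.904 -4.17 0.072
vertex 1.762 -3.184 -0.615
vertex 2.295 -4.169 -1.072
endloop
endfacet
facet normal -0.462 0.708 -0.535
outer loop
vertex 1.762 -3.184 -0.615
vertex 2.628 -2.394 -0.318
vertex 2.743 -3.071 -1.313
endloop
endfacet
facet normal 0.448 0.880 0.154
outer loop
vertex 2.628 -2.394 -0.318
vertex 3.305 -2.891 0.552
vertex 3.696 -2.89 -0.592
endloop
endfacet
facet normal 0.693 -0.707 -0.141
outer loop
vertex 3.491 -3.987 -1.058
vertex 3.838 -3.876 0.095
vertex 2.972 -4.666 -0.202
endloop
endfacet
facet normal 0.130 -0.814 -0.566
outer loop
vertex 3.491 -3.987 -1.058
vertex 2.972 -4.666 -0.202
vertex 2.295 -4.169 -1.072
endloop
endfacet
facet normal 0.047 -0.232 -0.972
outer loop
vertex 3.491 -3.987 -1.058
vertex 2.295 -4.169 -1.072
vertex 2.743 -3.071 -1.313
endloop
endfacet
facet normal 0.558 0.234 -0.796
outer loop
vertex 3.491 -3.987 -1.058
vertex 2.743 -3.071 -1.313
vertex 3.696 -2.89 -0.592
endloop
endfacet
facet normal 0.957 -0.059 -0.282
outer loop
vertex 3.491 -3.987 -1.058
vertex 3.696 -2.89 -0.592
vertex 3.838 -3.876 0.095
endloop
endfacet
facet normal 0.462 -0.708 0.535
outer loop
vertex 2.972 -4.666 -0.202
vertex 3.838 -3.876 0.095
vertex 2.857 -3.989 0.793
endloop
endfacet
facet normal -0.448 -0.880 -0.154
outer loop
vertex 2.295 -4.169 -1.072
vertex 2.972 -4.666 -0.202
vertex 1.904 -4.17 0.072
endloop
endfacet
facet normal -0.583 0.060 -0.810
outer loop
vertex 2.743 -3.071 -1.313
vertex 2.295 -4.169 -1.072
vertex 1.762 -3.184 -0.615
endloop
endfacet
facet normal 0.243 0.815 -0.526
outer loop
vertex 3.696 -2.89 -0.592
vertex 2.743 -3.071 -1.313
vertex 2.628 -2.394 -0.318
endloop
endfacet
facet normal 0.890 0.340 0.304
outer loop
vertex 3.838 -3.876 0.095
vertex 3.696 -2.89 -0.592
vertex 3.305 -2.891 0.552
endloop
endfacet
facet normal -0.840 -0.542 0.022
outer loop
vertex 3.312 -1.368 -3.192
vertex 2.188 0.359 -3.542
vertex 3.37 -1.491 -3.991
endloop
endfacet
facet normal 0.537 -0.827 0.166
outer loop
vertex 4.412 -0.819 -4.018
vertex 3.312 -1.368 -3.192
vertex 3.37 -1.491 -3.991
endloop
endfacet
facet normal -0.840 -0.542 0.021
outer loop
vertex 3.37 -1.491 -3.991
vertex 2.188 0.359 -3.542
vertex 2.247 0.236 -4.34
endloop
endfacet
facet normal 0.073 -0.152 -0.986
outer loop
vertex 2.247 0.236 -4.34
vertex 4.412 -0.819 -4.018
vertex 3.37 -1.491 -3.991
endloop
endfacet
facet normal -0.073 0.152 0.986
outer loop
vertex 3.312 -1.368 -3.192
vertex 3.23 1.031 -3.569
vertex 2.188 0.359 -3.542
endloop
endfacet
facet normal 0.538 -0.826 0.167
outer loop
vertex 4.353 -0.696 -3.22
vertex 3.312 -1.368 -3.192
vertex 4.412 -0.819 -4.018
endloop
endfacet
facet normal -0.072 0.152 0.986
outer loop
vertex 4.353 -0.696 -3.22
vertex 3.23 1.031 -3.569
vertex 3.312 -1.368 -3.192
endloop
endfacet
facet normal -0.537 0.827 -0.167
outer loop
vertex 2.188 0.359 -3.542
vertex 3.23 1.031 -3.569
vertex 2.247 0.236 -4.34
endloop
endfacet
facet normal 0.072 -0.153 -0.986
outer loop
vertex 3.288 0.908 -4.368
vertex 4.412 -0.819 -4.018
vertex 2.247 0.236 -4.34
endloop
endfacet
facet normal -0.538 0.826 -0.166
outer loop
vertex 2.247 0.236 -4.34
vertex 3.23 1.031 -3.569
vertex 3.288 0.908 -4.368
endloop
endfacet
facet normal 0.840 0.542 -0.021
outer loop
vertex 3.288 0.908 -4.368
vertex 4.353 -0.696 -3.22
vertex 4.412 -0.819 -4.018
endloop
endfacet
facet normal 0.840 0.542 -0.022
outer loop
vertex 3.23 1.031 -3.569
vertex 4.353 -0.696 -3.22
vertex 3.288 0.908 -4.368
endloop
endfacet

endsolid


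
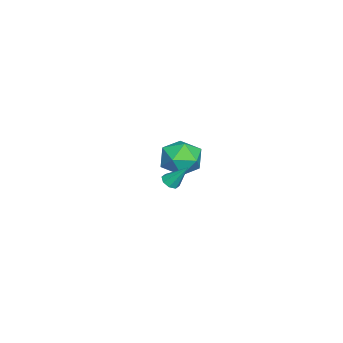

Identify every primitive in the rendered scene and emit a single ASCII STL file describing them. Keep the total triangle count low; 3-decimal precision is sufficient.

solid 
facet normal -0.090 -0.598 -0.796
outer loop
vertex 3.741 -1.574 -0.073
vertex 3.237 -1.599 0.003
vertex 3.548 -1.293 -0.262
endloop
endfacet
facet normal 0.848 0.523 -0.088
outer loop
vertex 3.741 -1.574 -0.073
vertex 3.548 -1.293 -0.262
vertex 3.363 -0.761 1.117
endloop
endfacet
facet normal -0.089 -0.599 -0.796
outer loop
vertex 3.548 -1.293 -0.262
vertex 3.237 -1.599 0.003
vertex 3.173 -1.191 -0.297
endloop
endfacet
facet normal 0.276 0.909 -0.313
outer loop
vertex 3.548 -1.293 -0.262
vertex 3.173 -1.191 -0.297
vertex 3.363 -0.761 1.117
endloop
endfacet
facet normal -0.089 -0.599 -0.796
outer loop
vertex 3.173 -1.191 -0.297
vertex 3.237 -1.599 0.003
vertex 2.835 -1.328 -0.156
endloop
endfacet
facet normal -0.440 0.874 -0.207
outer loop
vertex 3.173 -1.191 -0.297
vertex 2.835 -1.328 -0.156
vertex 3.363 -0.761 1.117
endloop
endfacet
facet normal -0.089 -0.599 -0.796
outer loop
vertex 2.835 -1.328 -0.156
vertex 3.237 -1.599 0.003
vertex 2.734 -1.624 0.078
endloop
endfacet
facet normal -0.883 0.437 0.172
outer loop
vertex 2.835 -1.328 -0.156
vertex 2.734 -1.624 0.078
vertex 3.363 -0.761 1.117
endloop
endfacet
facet normal -0.089 -0.597 -0.797
outer loop
vertex 2.734 -1.624 0.078
vertex 3.237 -1.599 0.003
vertex 2.927 -1.905 0.267
endloop
endfacet
facet normal -0.790 -0.142 0.596
outer loop
vertex 2.734 -1.624 0.078
vertex 2.927 -1.905 0.267
vertex 3.363 -0.761 1.117
endloop
endfacet
facet normal -0.088 -0.598 -0.797
outer loop
vertex 2.927 -1.905 0.267
vertex 3.237 -1.599 0.003
vertex 3.302 -2.007 0.302
endloop
endfacet
facet normal -0.220 -0.526 0.821
outer loop
vertex 2.927 -1.905 0.267
vertex 3.302 -2.007 0.302
vertex 3.363 -0.761 1.117
endloop
endfacet
facet normal -0.090 -0.598 -0.796
outer loop
vertex 3.302 -2.007 0.302
vertex 3.237 -1.599 0.003
vertex 3.639 -1.87 0.161
endloop
endfacet
facet normal 0.499 -0.491 0.714
outer loop
vertex 3.302 -2.007 0.302
vertex 3.639 -1.87 0.161
vertex 3.363 -0.761 1.117
endloop
endfacet
facet normal -0.090 -0.598 -0.796
outer loop
vertex 3.639 -1.87 0.161
vertex 3.237 -1.599 0.003
vertex 3.741 -1.574 -0.073
endloop
endfacet
facet normal 0.940 -0.057 0.337
outer loop
vertex 3.639 -1.87 0.161
vertex 3.741 -1.574 -0.073
vertex 3.363 -0.761 1.117
endloop
endfacet
facet normal -0.484 0.332 0.810
outer loop
vertex -3.892 -1.428 -2.02
vertex -4.253 -2.577 -1.764
vertex -3.194 -2.149 -1.307
endloop
endfacet
facet normal 0.084 0.740 0.667
outer loop
vertex -3.892 -1.428 -2.02
vertex -3.194 -2.149 -1.307
vertex -2.671 -1.437 -2.163
endloop
endfacet
facet normal 0.008 1.000 0.006
outer loop
vertex -3.892 -1.428 -2.02
vertex -2.671 -1.437 -2.163
vertex -3.406 -1.425 -3.15
endloop
endfacet
facet normal -0.607 0.751 -0.259
outer loop
vertex -3.892 -1.428 -2.02
vertex -3.406 -1.425 -3.15
vertex -4.384 -2.13 -2.903
endloop
endfacet
facet normal -0.910 0.339 0.238
outer loop
vertex -3.892 -1.428 -2.02
vertex -4.384 -2.13 -2.903
vertex -4.253 -2.577 -1.764
endloop
endfacet
facet normal 0.663 0.324 0.675
outer loop
vertex -2.671 -1.437 -2.163
vertex -3.194 -2.149 -1.307
vertex -2.276 -2.59 -1.997
endloop
endfacet
facet normal -0.255 -0.337 0.906
outer loop
vertex -3.194 -2.149 -1.307
vertex -4.253 -2.577 -1.764
vertex -3.254 -3.295 -1.75
endloop
endfacet
facet normal -0.945 -0.327 -0.019
outer loop
vertex -4.253 -2.577 -1.764
vertex -4.384 -2.13 -2.903
vertex -3.989 -3.283 -2.737
endloop
endfacet
facet normal -0.454 0.342 -0.823
outer loop
vertex -4.384 -2.13 -2.903
vertex -3.406 -1.425 -3.15
vertex -3.466 -2.571 -3.593
endloop
endfacet
facet normal 0.540 0.744 -0.393
outer loop
vertex -3.406 -1.425 -3.15
vertex -2.671 -1.437 -2.163
vertex -2.407 -2.143 -3.136
endloop
endfacet
facet normal 0.607 -0.751 0.259
outer loop
vertex -2.768 -3.292 -2.88
vertex -2.276 -2.59 -1.997
vertex -3.254 -3.295 -1.75
endloop
endfacet
facet normal -0.008 -1.000 -0.006
outer loop
vertex -2.768 -3.292 -2.88
vertex -3.254 -3.295 -1.75
vertex -3.989 -3.283 -2.737
endloop
endfacet
facet normal -0.084 -0.740 -0.667
outer loop
vertex -2.768 -3.292 -2.88
vertex -3.989 -3.283 -2.737
vertex -3.466 -2.571 -3.593
endloop
endfacet
facet normal 0.484 -0.332 -0.810
outer loop
vertex -2.768 -3.292 -2.88
vertex -3.466 -2.571 -3.593
vertex -2.407 -2.143 -3.136
endloop
endfacet
facet normal 0.910 -0.339 -0.238
outer loop
vertex -2.768 -3.292 -2.88
vertex -2.407 -2.143 -3.136
vertex -2.276 -2.59 -1.997
endloop
endfacet
facet normal 0.454 -0.342 0.823
outer loop
vertex -3.254 -3.295 -1.75
vertex -2.276 -2.59 -1.997
vertex -3.194 -2.149 -1.307
endloop
endfacet
facet normal -0.540 -0.744 0.393
outer loop
vertex -3.989 -3.283 -2.737
vertex -3.254 -3.295 -1.75
vertex -4.253 -2.577 -1.764
endloop
endfacet
facet normal -0.663 -0.324 -0.675
outer loop
vertex -3.466 -2.571 -3.593
vertex -3.989 -3.283 -2.737
vertex -4.384 -2.13 -2.903
endloop
endfacet
facet normal 0.255 0.337 -0.906
outer loop
vertex -2.407 -2.143 -3.136
vertex -3.466 -2.571 -3.593
vertex -3.406 -1.425 -3.15
endloop
endfacet
facet normal 0.945 0.327 0.019
outer loop
vertex -2.276 -2.59 -1.997
vertex -2.407 -2.143 -3.136
vertex -2.671 -1.437 -2.163
endloop
endfacet

endsolid


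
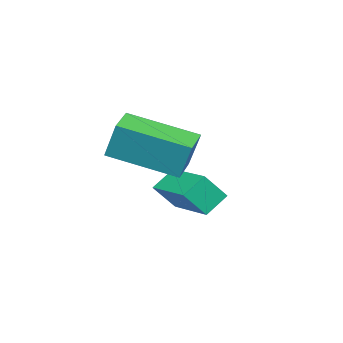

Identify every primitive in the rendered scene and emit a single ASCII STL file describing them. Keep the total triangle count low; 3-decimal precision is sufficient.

solid 
facet normal -0.939 -0.297 0.172
outer loop
vertex 0.779 0.995 3.811
vertex 0.091 2.812 3.188
vertex 0.704 0.581 2.687
endloop
endfacet
facet normal 0.337 -0.890 0.305
outer loop
vertex 1.549 0.848 2.532
vertex 0.779 0.995 3.811
vertex 0.704 0.581 2.687
endloop
endfacet
facet normal -0.939 -0.297 0.172
outer loop
vertex 0.704 0.581 2.687
vertex 0.091 2.812 3.188
vertex 0.016 2.398 2.064
endloop
endfacet
facet normal -0.063 -0.345 -0.937
outer loop
vertex 0.016 2.398 2.064
vertex 1.549 0.848 2.532
vertex 0.704 0.581 2.687
endloop
endfacet
facet normal 0.063 0.345 0.937
outer loop
vertex 0.779 0.995 3.811
vertex 0.936 3.079 3.033
vertex 0.091 2.812 3.188
endloop
endfacet
facet normal 0.337 -0.890 0.305
outer loop
vertex 1.624 1.262 3.656
vertex 0.779 0.995 3.811
vertex 1.549 0.848 2.532
endloop
endfacet
facet normal 0.063 0.345 0.937
outer loop
vertex 1.624 1.262 3.656
vertex 0.936 3.079 3.033
vertex 0.779 0.995 3.811
endloop
endfacet
facet normal -0.337 0.890 -0.305
outer loop
vertex 0.091 2.812 3.188
vertex 0.936 3.079 3.033
vertex 0.016 2.398 2.064
endloop
endfacet
facet normal -0.063 -0.345 -0.937
outer loop
vertex 0.861 2.665 1.909
vertex 1.549 0.848 2.532
vertex 0.016 2.398 2.064
endloop
endfacet
facet normal -0.337 0.890 -0.305
outer loop
vertex 0.016 2.398 2.064
vertex 0.936 3.079 3.033
vertex 0.861 2.665 1.909
endloop
endfacet
facet normal 0.939 0.297 -0.172
outer loop
vertex 0.861 2.665 1.909
vertex 1.624 1.262 3.656
vertex 1.549 0.848 2.532
endloop
endfacet
facet normal 0.939 0.297 -0.172
outer loop
vertex 0.936 3.079 3.033
vertex 1.624 1.262 3.656
vertex 0.861 2.665 1.909
endloop
endfacet
facet normal -0.474 0.415 -0.777
outer loop
vertex -2.694 0.891 -0.035
vertex -1.883 2.409 0.282
vertex -2.035 0.65 -0.566
endloop
endfacet
facet normal -0.463 -0.868 -0.181
outer loop
vertex -1.557 0.231 0.218
vertex -2.694 0.891 -0.035
vertex -2.035 0.65 -0.566
endloop
endfacet
facet normal -0.475 0.415 -0.776
outer loop
vertex -2.035 0.65 -0.566
vertex -1.883 2.409 0.282
vertex -1.225 2.168 -0.25
endloop
endfacet
facet normal 0.749 -0.274 -0.603
outer loop
vertex -1.225 2.168 -0.25
vertex -1.557 0.231 0.218
vertex -2.035 0.65 -0.566
endloop
endfacet
facet normal -0.749 0.274 0.603
outer loop
vertex -2.694 0.891 -0.035
vertex -1.405 1.99 1.066
vertex -1.883 2.409 0.282
endloop
endfacet
facet normal -0.463 -0.868 -0.180
outer loop
vertex -2.215 0.472 0.75
vertex -2.694 0.891 -0.035
vertex -1.557 0.231 0.218
endloop
endfacet
facet normal -0.749 0.274 0.603
outer loop
vertex -2.215 0.472 0.75
vertex -1.405 1.99 1.066
vertex -2.694 0.891 -0.035
endloop
endfacet
facet normal 0.464 0.867 0.181
outer loop
vertex -1.883 2.409 0.282
vertex -1.405 1.99 1.066
vertex -1.225 2.168 -0.25
endloop
endfacet
facet normal 0.749 -0.274 -0.603
outer loop
vertex -0.746 1.749 0.535
vertex -1.557 0.231 0.218
vertex -1.225 2.168 -0.25
endloop
endfacet
facet normal 0.463 0.868 0.181
outer loop
vertex -1.225 2.168 -0.25
vertex -1.405 1.99 1.066
vertex -0.746 1.749 0.535
endloop
endfacet
facet normal 0.475 -0.416 0.776
outer loop
vertex -0.746 1.749 0.535
vertex -2.215 0.472 0.75
vertex -1.557 0.231 0.218
endloop
endfacet
facet normal 0.474 -0.415 0.777
outer loop
vertex -1.405 1.99 1.066
vertex -2.215 0.472 0.75
vertex -0.746 1.749 0.535
endloop
endfacet

endsolid


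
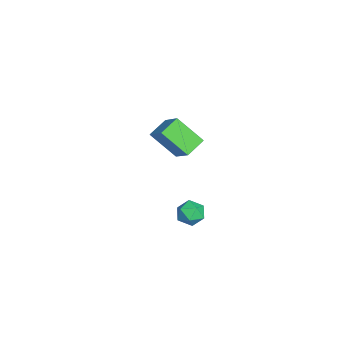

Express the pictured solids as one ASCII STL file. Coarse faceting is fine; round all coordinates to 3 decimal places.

solid 
facet normal -0.679 0.623 0.389
outer loop
vertex -3.573 -2.163 2.191
vertex -3.088 -0.765 0.801
vertex -4.774 -2.806 1.125
endloop
endfacet
facet normal -0.239 -0.689 0.685
outer loop
vertex -3.892 -3.615 0.619
vertex -3.573 -2.163 2.191
vertex -4.774 -2.806 1.125
endloop
endfacet
facet normal -0.679 0.622 0.390
outer loop
vertex -4.774 -2.806 1.125
vertex -3.088 -0.765 0.801
vertex -4.29 -1.408 -0.265
endloop
endfacet
facet normal -0.694 -0.372 -0.616
outer loop
vertex -4.29 -1.408 -0.265
vertex -3.892 -3.615 0.619
vertex -4.774 -2.806 1.125
endloop
endfacet
facet normal 0.694 0.372 0.616
outer loop
vertex -3.573 -2.163 2.191
vertex -2.206 -1.574 0.295
vertex -3.088 -0.765 0.801
endloop
endfacet
facet normal -0.239 -0.689 0.685
outer loop
vertex -2.69 -2.972 1.685
vertex -3.573 -2.163 2.191
vertex -3.892 -3.615 0.619
endloop
endfacet
facet normal 0.694 0.372 0.616
outer loop
vertex -2.69 -2.972 1.685
vertex -2.206 -1.574 0.295
vertex -3.573 -2.163 2.191
endloop
endfacet
facet normal 0.239 0.689 -0.685
outer loop
vertex -3.088 -0.765 0.801
vertex -2.206 -1.574 0.295
vertex -4.29 -1.408 -0.265
endloop
endfacet
facet normal -0.694 -0.372 -0.616
outer loop
vertex -3.407 -2.217 -0.771
vertex -3.892 -3.615 0.619
vertex -4.29 -1.408 -0.265
endloop
endfacet
facet normal 0.239 0.689 -0.685
outer loop
vertex -4.29 -1.408 -0.265
vertex -2.206 -1.574 0.295
vertex -3.407 -2.217 -0.771
endloop
endfacet
facet normal 0.679 -0.623 -0.390
outer loop
vertex -3.407 -2.217 -0.771
vertex -2.69 -2.972 1.685
vertex -3.892 -3.615 0.619
endloop
endfacet
facet normal 0.679 -0.622 -0.390
outer loop
vertex -2.206 -1.574 0.295
vertex -2.69 -2.972 1.685
vertex -3.407 -2.217 -0.771
endloop
endfacet
facet normal -0.750 0.639 -0.170
outer loop
vertex 2.745 -0.872 -0.534
vertex 2.244 -1.34 -0.083
vertex 2.675 -0.74 0.273
endloop
endfacet
facet normal -0.123 0.978 -0.171
outer loop
vertex 2.745 -0.872 -0.534
vertex 2.675 -0.74 0.273
vertex 3.412 -0.71 -0.086
endloop
endfacet
facet normal 0.287 0.681 -0.674
outer loop
vertex 2.745 -0.872 -0.534
vertex 3.412 -0.71 -0.086
vertex 3.437 -1.292 -0.663
endloop
endfacet
facet normal -0.087 0.159 -0.983
outer loop
vertex 2.745 -0.872 -0.534
vertex 3.437 -1.292 -0.663
vertex 2.715 -1.682 -0.662
endloop
endfacet
facet normal -0.729 0.133 -0.672
outer loop
vertex 2.745 -0.872 -0.534
vertex 2.715 -1.682 -0.662
vertex 2.244 -1.34 -0.083
endloop
endfacet
facet normal 0.189 0.867 0.461
outer loop
vertex 3.412 -0.71 -0.086
vertex 2.675 -0.74 0.273
vertex 3.325 -1.078 0.642
endloop
endfacet
facet normal -0.826 0.318 0.465
outer loop
vertex 2.675 -0.74 0.273
vertex 2.244 -1.34 -0.083
vertex 2.603 -1.468 0.643
endloop
endfacet
facet normal -0.792 -0.501 -0.348
outer loop
vertex 2.244 -1.34 -0.083
vertex 2.715 -1.682 -0.662
vertex 2.628 -2.05 0.066
endloop
endfacet
facet normal 0.246 -0.458 -0.854
outer loop
vertex 2.715 -1.682 -0.662
vertex 3.437 -1.292 -0.663
vertex 3.365 -2.02 -0.293
endloop
endfacet
facet normal 0.852 0.387 -0.353
outer loop
vertex 3.437 -1.292 -0.663
vertex 3.412 -0.71 -0.086
vertex 3.796 -1.42 0.063
endloop
endfacet
facet normal 0.087 -0.159 0.983
outer loop
vertex 3.295 -1.888 0.514
vertex 3.325 -1.078 0.642
vertex 2.603 -1.468 0.643
endloop
endfacet
facet normal -0.287 -0.681 0.674
outer loop
vertex 3.295 -1.888 0.514
vertex 2.603 -1.468 0.643
vertex 2.628 -2.05 0.066
endloop
endfacet
facet normal 0.123 -0.978 0.171
outer loop
vertex 3.295 -1.888 0.514
vertex 2.628 -2.05 0.066
vertex 3.365 -2.02 -0.293
endloop
endfacet
facet normal 0.750 -0.639 0.170
outer loop
vertex 3.295 -1.888 0.514
vertex 3.365 -2.02 -0.293
vertex 3.796 -1.42 0.063
endloop
endfacet
facet normal 0.729 -0.133 0.672
outer loop
vertex 3.295 -1.888 0.514
vertex 3.796 -1.42 0.063
vertex 3.325 -1.078 0.642
endloop
endfacet
facet normal -0.246 0.458 0.854
outer loop
vertex 2.603 -1.468 0.643
vertex 3.325 -1.078 0.642
vertex 2.675 -0.74 0.273
endloop
endfacet
facet normal -0.852 -0.387 0.353
outer loop
vertex 2.628 -2.05 0.066
vertex 2.603 -1.468 0.643
vertex 2.244 -1.34 -0.083
endloop
endfacet
facet normal -0.189 -0.867 -0.461
outer loop
vertex 3.365 -2.02 -0.293
vertex 2.628 -2.05 0.066
vertex 2.715 -1.682 -0.662
endloop
endfacet
facet normal 0.826 -0.318 -0.465
outer loop
vertex 3.796 -1.42 0.063
vertex 3.365 -2.02 -0.293
vertex 3.437 -1.292 -0.663
endloop
endfacet
facet normal 0.792 0.501 0.348
outer loop
vertex 3.325 -1.078 0.642
vertex 3.796 -1.42 0.063
vertex 3.412 -0.71 -0.086
endloop
endfacet

endsolid


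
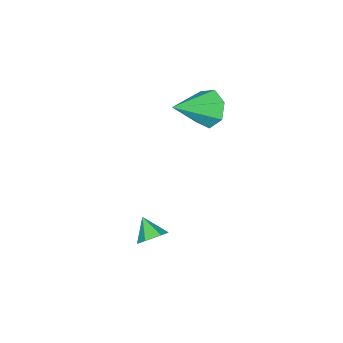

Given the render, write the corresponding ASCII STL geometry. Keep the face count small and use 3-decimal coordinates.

solid 
facet normal -0.841 0.272 -0.468
outer loop
vertex -2.516 0.369 2.449
vertex -3.013 -0.06 3.093
vertex -2.723 0.813 3.079
endloop
endfacet
facet normal 0.771 0.612 -0.178
outer loop
vertex -2.516 0.369 2.449
vertex -2.723 0.813 3.079
vertex -1.407 -0.58 3.987
endloop
endfacet
facet normal -0.841 0.272 -0.468
outer loop
vertex -2.723 0.813 3.079
vertex -3.013 -0.06 3.093
vertex -3.149 0.599 3.72
endloop
endfacet
facet normal 0.420 0.740 0.526
outer loop
vertex -2.723 0.813 3.079
vertex -3.149 0.599 3.72
vertex -1.407 -0.58 3.987
endloop
endfacet
facet normal -0.841 0.271 -0.468
outer loop
vertex -3.149 0.599 3.72
vertex -3.013 -0.06 3.093
vertex -3.472 -0.111 3.889
endloop
endfacet
facet normal 0.006 0.229 0.973
outer loop
vertex -3.149 0.599 3.72
vertex -3.472 -0.111 3.889
vertex -1.407 -0.58 3.987
endloop
endfacet
facet normal -0.841 0.272 -0.468
outer loop
vertex -3.472 -0.111 3.889
vertex -3.013 -0.06 3.093
vertex -3.45 -0.783 3.459
endloop
endfacet
facet normal -0.161 -0.536 0.829
outer loop
vertex -3.472 -0.111 3.889
vertex -3.45 -0.783 3.459
vertex -1.407 -0.58 3.987
endloop
endfacet
facet normal -0.841 0.272 -0.467
outer loop
vertex -3.45 -0.783 3.459
vertex -3.013 -0.06 3.093
vertex -3.099 -0.911 2.753
endloop
endfacet
facet normal 0.046 -0.979 0.200
outer loop
vertex -3.45 -0.783 3.459
vertex -3.099 -0.911 2.753
vertex -1.407 -0.58 3.987
endloop
endfacet
facet normal -0.841 0.272 -0.468
outer loop
vertex -3.099 -0.911 2.753
vertex -3.013 -0.06 3.093
vertex -2.683 -0.398 2.304
endloop
endfacet
facet normal 0.470 -0.766 -0.439
outer loop
vertex -3.099 -0.911 2.753
vertex -2.683 -0.398 2.304
vertex -1.407 -0.58 3.987
endloop
endfacet
facet normal -0.841 0.272 -0.468
outer loop
vertex -2.683 -0.398 2.304
vertex -3.013 -0.06 3.093
vertex -2.516 0.369 2.449
endloop
endfacet
facet normal 0.793 -0.058 -0.607
outer loop
vertex -2.683 -0.398 2.304
vertex -2.516 0.369 2.449
vertex -1.407 -0.58 3.987
endloop
endfacet
facet normal 0.278 0.711 -0.646
outer loop
vertex 2.836 1.095 -0.229
vertex 2.329 1.435 -0.073
vertex 2.869 1.511 0.243
endloop
endfacet
facet normal 0.708 -0.553 0.438
outer loop
vertex 2.836 1.095 -0.229
vertex 2.869 1.511 0.243
vertex 2.051 0.725 0.573
endloop
endfacet
facet normal 0.278 0.711 -0.646
outer loop
vertex 2.869 1.511 0.243
vertex 2.329 1.435 -0.073
vertex 2.363 1.851 0.399
endloop
endfacet
facet normal 0.328 0.055 0.943
outer loop
vertex 2.869 1.511 0.243
vertex 2.363 1.851 0.399
vertex 2.051 0.725 0.573
endloop
endfacet
facet normal 0.278 0.711 -0.646
outer loop
vertex 2.363 1.851 0.399
vertex 2.329 1.435 -0.073
vertex 1.823 1.776 0.084
endloop
endfacet
facet normal -0.513 0.268 0.815
outer loop
vertex 2.363 1.851 0.399
vertex 1.823 1.776 0.084
vertex 2.051 0.725 0.573
endloop
endfacet
facet normal 0.279 0.711 -0.645
outer loop
vertex 1.823 1.776 0.084
vertex 2.329 1.435 -0.073
vertex 1.789 1.36 -0.389
endloop
endfacet
facet normal -0.975 -0.127 0.182
outer loop
vertex 1.823 1.776 0.084
vertex 1.789 1.36 -0.389
vertex 2.051 0.725 0.573
endloop
endfacet
facet normal 0.279 0.712 -0.645
outer loop
vertex 1.789 1.36 -0.389
vertex 2.329 1.435 -0.073
vertex 2.296 1.02 -0.545
endloop
endfacet
facet normal -0.594 -0.736 -0.324
outer loop
vertex 1.789 1.36 -0.389
vertex 2.296 1.02 -0.545
vertex 2.051 0.725 0.573
endloop
endfacet
facet normal 0.279 0.712 -0.645
outer loop
vertex 2.296 1.02 -0.545
vertex 2.329 1.435 -0.073
vertex 2.836 1.095 -0.229
endloop
endfacet
facet normal 0.247 -0.949 -0.196
outer loop
vertex 2.296 1.02 -0.545
vertex 2.836 1.095 -0.229
vertex 2.051 0.725 0.573
endloop
endfacet

endsolid


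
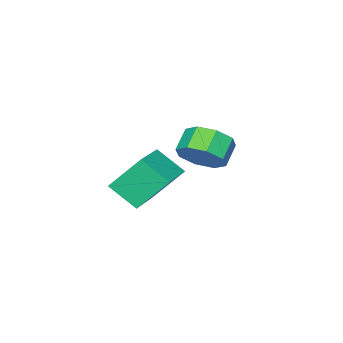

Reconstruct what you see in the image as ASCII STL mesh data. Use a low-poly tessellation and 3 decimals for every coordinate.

solid 
facet normal -0.879 -0.428 -0.211
outer loop
vertex 3.615 -2.24 0.297
vertex 2.882 -1.375 1.591
vertex 3.317 -1.204 -0.564
endloop
endfacet
facet normal 0.426 -0.503 -0.752
outer loop
vertex 5.118 -0.325 -0.131
vertex 3.615 -2.24 0.297
vertex 3.317 -1.204 -0.564
endloop
endfacet
facet normal -0.878 -0.429 -0.211
outer loop
vertex 3.317 -1.204 -0.564
vertex 2.882 -1.375 1.591
vertex 2.584 -0.339 0.729
endloop
endfacet
facet normal -0.216 0.750 -0.625
outer loop
vertex 2.584 -0.339 0.729
vertex 5.118 -0.325 -0.131
vertex 3.317 -1.204 -0.564
endloop
endfacet
facet normal 0.216 -0.751 0.624
outer loop
vertex 3.615 -2.24 0.297
vertex 4.683 -0.496 2.024
vertex 2.882 -1.375 1.591
endloop
endfacet
facet normal 0.427 -0.503 -0.752
outer loop
vertex 5.416 -1.361 0.731
vertex 3.615 -2.24 0.297
vertex 5.118 -0.325 -0.131
endloop
endfacet
facet normal 0.216 -0.751 0.625
outer loop
vertex 5.416 -1.361 0.731
vertex 4.683 -0.496 2.024
vertex 3.615 -2.24 0.297
endloop
endfacet
facet normal -0.426 0.503 0.752
outer loop
vertex 2.882 -1.375 1.591
vertex 4.683 -0.496 2.024
vertex 2.584 -0.339 0.729
endloop
endfacet
facet normal -0.216 0.751 -0.624
outer loop
vertex 4.385 0.54 1.163
vertex 5.118 -0.325 -0.131
vertex 2.584 -0.339 0.729
endloop
endfacet
facet normal -0.426 0.502 0.752
outer loop
vertex 2.584 -0.339 0.729
vertex 4.683 -0.496 2.024
vertex 4.385 0.54 1.163
endloop
endfacet
facet normal 0.879 0.428 0.211
outer loop
vertex 4.385 0.54 1.163
vertex 5.416 -1.361 0.731
vertex 5.118 -0.325 -0.131
endloop
endfacet
facet normal 0.879 0.428 0.211
outer loop
vertex 4.683 -0.496 2.024
vertex 5.416 -1.361 0.731
vertex 4.385 0.54 1.163
endloop
endfacet
facet normal 0.742 0.205 -0.638
outer loop
vertex 1.508 -1.71 0.993
vertex 0.984 -0.968 0.622
vertex 1.635 -1.062 1.349
endloop
endfacet
facet normal 0.649 -0.460 0.606
outer loop
vertex 1.508 -1.71 0.993
vertex 1.635 -1.062 1.349
vertex 0.699 -1.933 1.689
endloop
endfacet
facet normal 0.649 -0.460 0.606
outer loop
vertex 0.699 -1.933 1.689
vertex 1.635 -1.062 1.349
vertex 0.826 -1.285 2.045
endloop
endfacet
facet normal -0.743 -0.205 0.638
outer loop
vertex 0.699 -1.933 1.689
vertex 0.826 -1.285 2.045
vertex 0.176 -1.192 1.318
endloop
endfacet
facet normal 0.742 0.204 -0.638
outer loop
vertex 1.635 -1.062 1.349
vertex 0.984 -0.968 0.622
vertex 1.382 -0.359 1.279
endloop
endfacet
facet normal 0.579 0.284 0.764
outer loop
vertex 1.635 -1.062 1.349
vertex 1.382 -0.359 1.279
vertex 0.826 -1.285 2.045
endloop
endfacet
facet normal 0.579 0.284 0.764
outer loop
vertex 0.826 -1.285 2.045
vertex 1.382 -0.359 1.279
vertex 0.573 -0.582 1.975
endloop
endfacet
facet normal -0.743 -0.204 0.638
outer loop
vertex 0.826 -1.285 2.045
vertex 0.573 -0.582 1.975
vertex 0.176 -1.192 1.318
endloop
endfacet
facet normal 0.741 0.205 -0.639
outer loop
vertex 1.382 -0.359 1.279
vertex 0.984 -0.968 0.622
vertex 0.895 -0.014 0.825
endloop
endfacet
facet normal 0.170 0.864 0.474
outer loop
vertex 1.382 -0.359 1.279
vertex 0.895 -0.014 0.825
vertex 0.573 -0.582 1.975
endloop
endfacet
facet normal 0.169 0.864 0.474
outer loop
vertex 0.573 -0.582 1.975
vertex 0.895 -0.014 0.825
vertex 0.086 -0.237 1.52
endloop
endfacet
facet normal -0.742 -0.205 0.639
outer loop
vertex 0.573 -0.582 1.975
vertex 0.086 -0.237 1.52
vertex 0.176 -1.192 1.318
endloop
endfacet
facet normal 0.743 0.205 -0.638
outer loop
vertex 0.895 -0.014 0.825
vertex 0.984 -0.968 0.622
vertex 0.461 -0.227 0.251
endloop
endfacet
facet normal -0.338 0.937 -0.092
outer loop
vertex 0.895 -0.014 0.825
vertex 0.461 -0.227 0.251
vertex 0.086 -0.237 1.52
endloop
endfacet
facet normal -0.338 0.937 -0.092
outer loop
vertex 0.086 -0.237 1.52
vertex 0.461 -0.227 0.251
vertex -0.348 -0.45 0.947
endloop
endfacet
facet normal -0.742 -0.205 0.638
outer loop
vertex 0.086 -0.237 1.52
vertex -0.348 -0.45 0.947
vertex 0.176 -1.192 1.318
endloop
endfacet
facet normal 0.743 0.205 -0.638
outer loop
vertex 0.461 -0.227 0.251
vertex 0.984 -0.968 0.622
vertex 0.334 -0.875 -0.105
endloop
endfacet
facet normal -0.649 0.460 -0.606
outer loop
vertex 0.461 -0.227 0.251
vertex 0.334 -0.875 -0.105
vertex -0.348 -0.45 0.947
endloop
endfacet
facet normal -0.649 0.460 -0.606
outer loop
vertex -0.348 -0.45 0.947
vertex 0.334 -0.875 -0.105
vertex -0.475 -1.098 0.591
endloop
endfacet
facet normal -0.742 -0.205 0.638
outer loop
vertex -0.348 -0.45 0.947
vertex -0.475 -1.098 0.591
vertex 0.176 -1.192 1.318
endloop
endfacet
facet normal 0.743 0.204 -0.638
outer loop
vertex 0.334 -0.875 -0.105
vertex 0.984 -0.968 0.622
vertex 0.587 -1.578 -0.035
endloop
endfacet
facet normal -0.579 -0.284 -0.764
outer loop
vertex 0.334 -0.875 -0.105
vertex 0.587 -1.578 -0.035
vertex -0.475 -1.098 0.591
endloop
endfacet
facet normal -0.579 -0.284 -0.764
outer loop
vertex -0.475 -1.098 0.591
vertex 0.587 -1.578 -0.035
vertex -0.222 -1.801 0.661
endloop
endfacet
facet normal -0.742 -0.204 0.638
outer loop
vertex -0.475 -1.098 0.591
vertex -0.222 -1.801 0.661
vertex 0.176 -1.192 1.318
endloop
endfacet
facet normal 0.742 0.205 -0.639
outer loop
vertex 0.587 -1.578 -0.035
vertex 0.984 -0.968 0.622
vertex 1.074 -1.923 0.42
endloop
endfacet
facet normal -0.169 -0.864 -0.474
outer loop
vertex 0.587 -1.578 -0.035
vertex 1.074 -1.923 0.42
vertex -0.222 -1.801 0.661
endloop
endfacet
facet normal -0.170 -0.864 -0.475
outer loop
vertex -0.222 -1.801 0.661
vertex 1.074 -1.923 0.42
vertex 0.265 -2.146 1.115
endloop
endfacet
facet normal -0.741 -0.205 0.639
outer loop
vertex -0.222 -1.801 0.661
vertex 0.265 -2.146 1.115
vertex 0.176 -1.192 1.318
endloop
endfacet
facet normal 0.742 0.205 -0.638
outer loop
vertex 1.074 -1.923 0.42
vertex 0.984 -0.968 0.622
vertex 1.508 -1.71 0.993
endloop
endfacet
facet normal 0.338 -0.937 0.092
outer loop
vertex 1.074 -1.923 0.42
vertex 1.508 -1.71 0.993
vertex 0.265 -2.146 1.115
endloop
endfacet
facet normal 0.338 -0.937 0.092
outer loop
vertex 0.265 -2.146 1.115
vertex 1.508 -1.71 0.993
vertex 0.699 -1.933 1.689
endloop
endfacet
facet normal -0.743 -0.205 0.638
outer loop
vertex 0.265 -2.146 1.115
vertex 0.699 -1.933 1.689
vertex 0.176 -1.192 1.318
endloop
endfacet

endsolid
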